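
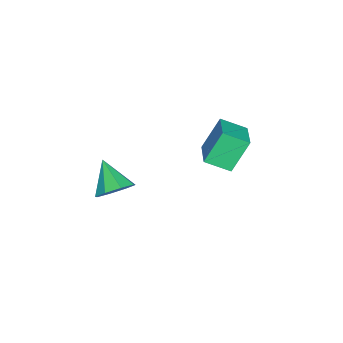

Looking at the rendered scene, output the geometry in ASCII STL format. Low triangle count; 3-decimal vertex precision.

solid 
facet normal 0.543 0.592 -0.595
outer loop
vertex 3.083 1.116 -1.859
vertex 2.717 0.677 -2.63
vertex 2.469 1.438 -2.099
endloop
endfacet
facet normal -0.194 0.321 0.927
outer loop
vertex 3.083 1.116 -1.859
vertex 2.469 1.438 -2.099
vertex 1.803 -0.317 -1.63
endloop
endfacet
facet normal 0.544 0.592 -0.595
outer loop
vertex 2.469 1.438 -2.099
vertex 2.717 0.677 -2.63
vertex 1.999 1.315 -2.651
endloop
endfacet
facet normal -0.735 0.421 0.532
outer loop
vertex 2.469 1.438 -2.099
vertex 1.999 1.315 -2.651
vertex 1.803 -0.317 -1.63
endloop
endfacet
facet normal 0.543 0.592 -0.595
outer loop
vertex 1.999 1.315 -2.651
vertex 2.717 0.677 -2.63
vertex 1.95 0.818 -3.19
endloop
endfacet
facet normal -0.994 0.112 -0.012
outer loop
vertex 1.999 1.315 -2.651
vertex 1.95 0.818 -3.19
vertex 1.803 -0.317 -1.63
endloop
endfacet
facet normal 0.543 0.592 -0.595
outer loop
vertex 1.95 0.818 -3.19
vertex 2.717 0.677 -2.63
vertex 2.35 0.239 -3.401
endloop
endfacet
facet normal -0.819 -0.425 -0.386
outer loop
vertex 1.95 0.818 -3.19
vertex 2.35 0.239 -3.401
vertex 1.803 -0.317 -1.63
endloop
endfacet
facet normal 0.544 0.592 -0.595
outer loop
vertex 2.35 0.239 -3.401
vertex 2.717 0.677 -2.63
vertex 2.965 -0.084 -3.16
endloop
endfacet
facet normal -0.314 -0.874 -0.371
outer loop
vertex 2.35 0.239 -3.401
vertex 2.965 -0.084 -3.16
vertex 1.803 -0.317 -1.63
endloop
endfacet
facet normal 0.543 0.592 -0.596
outer loop
vertex 2.965 -0.084 -3.16
vertex 2.717 0.677 -2.63
vertex 3.434 0.04 -2.609
endloop
endfacet
facet normal 0.228 -0.973 0.025
outer loop
vertex 2.965 -0.084 -3.16
vertex 3.434 0.04 -2.609
vertex 1.803 -0.317 -1.63
endloop
endfacet
facet normal 0.544 0.593 -0.594
outer loop
vertex 3.434 0.04 -2.609
vertex 2.717 0.677 -2.63
vertex 3.483 0.536 -2.069
endloop
endfacet
facet normal 0.486 -0.665 0.567
outer loop
vertex 3.434 0.04 -2.609
vertex 3.483 0.536 -2.069
vertex 1.803 -0.317 -1.63
endloop
endfacet
facet normal 0.545 0.591 -0.595
outer loop
vertex 3.483 0.536 -2.069
vertex 2.717 0.677 -2.63
vertex 3.083 1.116 -1.859
endloop
endfacet
facet normal 0.311 -0.127 0.942
outer loop
vertex 3.483 0.536 -2.069
vertex 3.083 1.116 -1.859
vertex 1.803 -0.317 -1.63
endloop
endfacet
facet normal -0.426 0.304 0.852
outer loop
vertex -3.607 3.112 -2.445
vertex -2.245 3.747 -1.99
vertex -3.964 4.311 -3.051
endloop
endfacet
facet normal -0.868 -0.404 -0.289
outer loop
vertex -3.155 3.733 -4.67
vertex -3.607 3.112 -2.445
vertex -3.964 4.311 -3.051
endloop
endfacet
facet normal -0.426 0.304 0.852
outer loop
vertex -3.964 4.311 -3.051
vertex -2.245 3.747 -1.99
vertex -2.602 4.946 -2.596
endloop
endfacet
facet normal -0.256 0.863 -0.436
outer loop
vertex -2.602 4.946 -2.596
vertex -3.155 3.733 -4.67
vertex -3.964 4.311 -3.051
endloop
endfacet
facet normal 0.256 -0.863 0.436
outer loop
vertex -3.607 3.112 -2.445
vertex -1.436 3.169 -3.609
vertex -2.245 3.747 -1.99
endloop
endfacet
facet normal -0.868 -0.404 -0.289
outer loop
vertex -2.798 2.534 -4.064
vertex -3.607 3.112 -2.445
vertex -3.155 3.733 -4.67
endloop
endfacet
facet normal 0.256 -0.863 0.436
outer loop
vertex -2.798 2.534 -4.064
vertex -1.436 3.169 -3.609
vertex -3.607 3.112 -2.445
endloop
endfacet
facet normal 0.868 0.404 0.289
outer loop
vertex -2.245 3.747 -1.99
vertex -1.436 3.169 -3.609
vertex -2.602 4.946 -2.596
endloop
endfacet
facet normal -0.256 0.863 -0.436
outer loop
vertex -1.793 4.368 -4.215
vertex -3.155 3.733 -4.67
vertex -2.602 4.946 -2.596
endloop
endfacet
facet normal 0.868 0.404 0.289
outer loop
vertex -2.602 4.946 -2.596
vertex -1.436 3.169 -3.609
vertex -1.793 4.368 -4.215
endloop
endfacet
facet normal 0.426 -0.304 -0.852
outer loop
vertex -1.793 4.368 -4.215
vertex -2.798 2.534 -4.064
vertex -3.155 3.733 -4.67
endloop
endfacet
facet normal 0.426 -0.304 -0.852
outer loop
vertex -1.436 3.169 -3.609
vertex -2.798 2.534 -4.064
vertex -1.793 4.368 -4.215
endloop
endfacet

endsolid


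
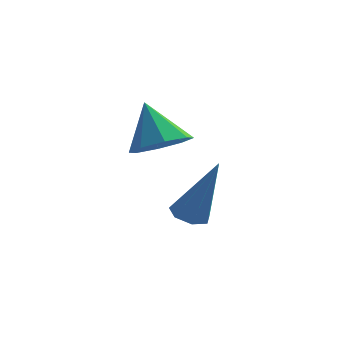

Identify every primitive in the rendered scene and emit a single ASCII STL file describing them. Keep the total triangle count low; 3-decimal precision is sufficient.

solid 
facet normal 0.416 -0.324 -0.850
outer loop
vertex 2.966 2.276 -0.424
vertex 2.333 1.888 -0.586
vertex 2.584 2.59 -0.731
endloop
endfacet
facet normal 0.358 0.838 0.412
outer loop
vertex 2.966 2.276 -0.424
vertex 2.584 2.59 -0.731
vertex 1.787 2.312 0.526
endloop
endfacet
facet normal 0.416 -0.324 -0.850
outer loop
vertex 2.584 2.59 -0.731
vertex 2.333 1.888 -0.586
vertex 2.055 2.493 -0.953
endloop
endfacet
facet normal -0.212 0.974 0.081
outer loop
vertex 2.584 2.59 -0.731
vertex 2.055 2.493 -0.953
vertex 1.787 2.312 0.526
endloop
endfacet
facet normal 0.416 -0.324 -0.850
outer loop
vertex 2.055 2.493 -0.953
vertex 2.333 1.888 -0.586
vertex 1.689 2.041 -0.96
endloop
endfacet
facet normal -0.775 0.629 -0.064
outer loop
vertex 2.055 2.493 -0.953
vertex 1.689 2.041 -0.96
vertex 1.787 2.312 0.526
endloop
endfacet
facet normal 0.416 -0.324 -0.850
outer loop
vertex 1.689 2.041 -0.96
vertex 2.333 1.888 -0.586
vertex 1.7 1.499 -0.748
endloop
endfacet
facet normal -0.998 0.005 0.065
outer loop
vertex 1.689 2.041 -0.96
vertex 1.7 1.499 -0.748
vertex 1.787 2.312 0.526
endloop
endfacet
facet normal 0.416 -0.324 -0.849
outer loop
vertex 1.7 1.499 -0.748
vertex 2.333 1.888 -0.586
vertex 2.082 1.185 -0.441
endloop
endfacet
facet normal -0.751 -0.532 0.391
outer loop
vertex 1.7 1.499 -0.748
vertex 2.082 1.185 -0.441
vertex 1.787 2.312 0.526
endloop
endfacet
facet normal 0.416 -0.324 -0.849
outer loop
vertex 2.082 1.185 -0.441
vertex 2.333 1.888 -0.586
vertex 2.611 1.283 -0.219
endloop
endfacet
facet normal -0.180 -0.667 0.723
outer loop
vertex 2.082 1.185 -0.441
vertex 2.611 1.283 -0.219
vertex 1.787 2.312 0.526
endloop
endfacet
facet normal 0.416 -0.324 -0.850
outer loop
vertex 2.611 1.283 -0.219
vertex 2.333 1.888 -0.586
vertex 2.977 1.735 -0.212
endloop
endfacet
facet normal 0.381 -0.322 0.867
outer loop
vertex 2.611 1.283 -0.219
vertex 2.977 1.735 -0.212
vertex 1.787 2.312 0.526
endloop
endfacet
facet normal 0.416 -0.324 -0.849
outer loop
vertex 2.977 1.735 -0.212
vertex 2.333 1.888 -0.586
vertex 2.966 2.276 -0.424
endloop
endfacet
facet normal 0.604 0.301 0.738
outer loop
vertex 2.977 1.735 -0.212
vertex 2.966 2.276 -0.424
vertex 1.787 2.312 0.526
endloop
endfacet
facet normal -0.380 0.047 -0.924
outer loop
vertex 3.179 2.64 -3.247
vertex 2.721 2.755 -3.053
vertex 3.096 3.072 -3.191
endloop
endfacet
facet normal 0.970 0.204 -0.133
outer loop
vertex 3.179 2.64 -3.247
vertex 3.096 3.072 -3.191
vertex 3.439 2.665 -1.307
endloop
endfacet
facet normal -0.380 0.047 -0.924
outer loop
vertex 3.096 3.072 -3.191
vertex 2.721 2.755 -3.053
vertex 2.731 3.264 -3.031
endloop
endfacet
facet normal 0.496 0.863 0.096
outer loop
vertex 3.096 3.072 -3.191
vertex 2.731 3.264 -3.031
vertex 3.439 2.665 -1.307
endloop
endfacet
facet normal -0.380 0.047 -0.924
outer loop
vertex 2.731 3.264 -3.031
vertex 2.721 2.755 -3.053
vertex 2.359 3.073 -2.888
endloop
endfacet
facet normal -0.283 0.864 0.417
outer loop
vertex 2.731 3.264 -3.031
vertex 2.359 3.073 -2.888
vertex 3.439 2.665 -1.307
endloop
endfacet
facet normal -0.379 0.047 -0.924
outer loop
vertex 2.359 3.073 -2.888
vertex 2.721 2.755 -3.053
vertex 2.259 2.643 -2.869
endloop
endfacet
facet normal -0.782 0.208 0.588
outer loop
vertex 2.359 3.073 -2.888
vertex 2.259 2.643 -2.869
vertex 3.439 2.665 -1.307
endloop
endfacet
facet normal -0.380 0.048 -0.924
outer loop
vertex 2.259 2.643 -2.869
vertex 2.721 2.755 -3.053
vertex 2.507 2.296 -2.989
endloop
endfacet
facet normal -0.626 -0.614 0.481
outer loop
vertex 2.259 2.643 -2.869
vertex 2.507 2.296 -2.989
vertex 3.439 2.665 -1.307
endloop
endfacet
facet normal -0.379 0.048 -0.924
outer loop
vertex 2.507 2.296 -2.989
vertex 2.721 2.755 -3.053
vertex 2.917 2.295 -3.157
endloop
endfacet
facet normal 0.070 -0.982 0.177
outer loop
vertex 2.507 2.296 -2.989
vertex 2.917 2.295 -3.157
vertex 3.439 2.665 -1.307
endloop
endfacet
facet normal -0.380 0.047 -0.924
outer loop
vertex 2.917 2.295 -3.157
vertex 2.721 2.755 -3.053
vertex 3.179 2.64 -3.247
endloop
endfacet
facet normal 0.780 -0.618 -0.097
outer loop
vertex 2.917 2.295 -3.157
vertex 3.179 2.64 -3.247
vertex 3.439 2.665 -1.307
endloop
endfacet

endsolid


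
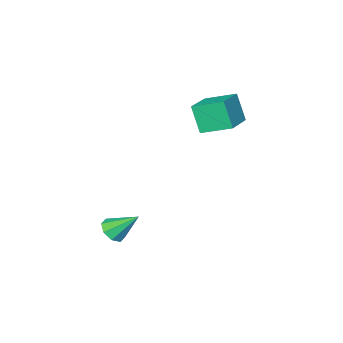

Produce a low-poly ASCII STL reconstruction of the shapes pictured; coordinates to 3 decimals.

solid 
facet normal -0.860 -0.464 -0.212
outer loop
vertex -2.416 0.725 2.012
vertex -3.263 2.036 2.576
vertex -2.399 1.377 0.519
endloop
endfacet
facet normal 0.510 -0.790 -0.339
outer loop
vertex -0.757 2.264 0.924
vertex -2.416 0.725 2.012
vertex -2.399 1.377 0.519
endloop
endfacet
facet normal -0.860 -0.465 -0.212
outer loop
vertex -2.399 1.377 0.519
vertex -3.263 2.036 2.576
vertex -3.247 2.689 1.082
endloop
endfacet
facet normal 0.010 0.400 -0.917
outer loop
vertex -3.247 2.689 1.082
vertex -0.757 2.264 0.924
vertex -2.399 1.377 0.519
endloop
endfacet
facet normal -0.010 -0.400 0.916
outer loop
vertex -2.416 0.725 2.012
vertex -1.621 2.923 2.981
vertex -3.263 2.036 2.576
endloop
endfacet
facet normal 0.510 -0.790 -0.340
outer loop
vertex -0.773 1.611 2.418
vertex -2.416 0.725 2.012
vertex -0.757 2.264 0.924
endloop
endfacet
facet normal -0.011 -0.400 0.916
outer loop
vertex -0.773 1.611 2.418
vertex -1.621 2.923 2.981
vertex -2.416 0.725 2.012
endloop
endfacet
facet normal -0.511 0.790 0.340
outer loop
vertex -3.263 2.036 2.576
vertex -1.621 2.923 2.981
vertex -3.247 2.689 1.082
endloop
endfacet
facet normal 0.010 0.401 -0.916
outer loop
vertex -1.604 3.575 1.488
vertex -0.757 2.264 0.924
vertex -3.247 2.689 1.082
endloop
endfacet
facet normal -0.510 0.790 0.339
outer loop
vertex -3.247 2.689 1.082
vertex -1.621 2.923 2.981
vertex -1.604 3.575 1.488
endloop
endfacet
facet normal 0.860 0.464 0.212
outer loop
vertex -1.604 3.575 1.488
vertex -0.773 1.611 2.418
vertex -0.757 2.264 0.924
endloop
endfacet
facet normal 0.860 0.464 0.213
outer loop
vertex -1.621 2.923 2.981
vertex -0.773 1.611 2.418
vertex -1.604 3.575 1.488
endloop
endfacet
facet normal 0.371 -0.626 -0.686
outer loop
vertex 4.325 1.913 -4.427
vertex 3.809 1.402 -4.24
vertex 3.844 1.965 -4.735
endloop
endfacet
facet normal 0.230 0.952 -0.199
outer loop
vertex 4.325 1.913 -4.427
vertex 3.844 1.965 -4.735
vertex 3.171 2.478 -3.06
endloop
endfacet
facet normal 0.370 -0.626 -0.686
outer loop
vertex 3.844 1.965 -4.735
vertex 3.809 1.402 -4.24
vertex 3.342 1.688 -4.753
endloop
endfacet
facet normal -0.428 0.802 -0.417
outer loop
vertex 3.844 1.965 -4.735
vertex 3.342 1.688 -4.753
vertex 3.171 2.478 -3.06
endloop
endfacet
facet normal 0.371 -0.626 -0.686
outer loop
vertex 3.342 1.688 -4.753
vertex 3.809 1.402 -4.24
vertex 3.113 1.243 -4.471
endloop
endfacet
facet normal -0.917 0.319 -0.241
outer loop
vertex 3.342 1.688 -4.753
vertex 3.113 1.243 -4.471
vertex 3.171 2.478 -3.06
endloop
endfacet
facet normal 0.371 -0.625 -0.687
outer loop
vertex 3.113 1.243 -4.471
vertex 3.809 1.402 -4.24
vertex 3.293 0.891 -4.054
endloop
endfacet
facet normal -0.950 -0.216 0.228
outer loop
vertex 3.113 1.243 -4.471
vertex 3.293 0.891 -4.054
vertex 3.171 2.478 -3.06
endloop
endfacet
facet normal 0.372 -0.625 -0.686
outer loop
vertex 3.293 0.891 -4.054
vertex 3.809 1.402 -4.24
vertex 3.774 0.839 -3.746
endloop
endfacet
facet normal -0.508 -0.485 0.712
outer loop
vertex 3.293 0.891 -4.054
vertex 3.774 0.839 -3.746
vertex 3.171 2.478 -3.06
endloop
endfacet
facet normal 0.371 -0.625 -0.686
outer loop
vertex 3.774 0.839 -3.746
vertex 3.809 1.402 -4.24
vertex 4.276 1.117 -3.728
endloop
endfacet
facet normal 0.151 -0.334 0.930
outer loop
vertex 3.774 0.839 -3.746
vertex 4.276 1.117 -3.728
vertex 3.171 2.478 -3.06
endloop
endfacet
facet normal 0.371 -0.626 -0.686
outer loop
vertex 4.276 1.117 -3.728
vertex 3.809 1.402 -4.24
vertex 4.505 1.562 -4.01
endloop
endfacet
facet normal 0.639 0.149 0.754
outer loop
vertex 4.276 1.117 -3.728
vertex 4.505 1.562 -4.01
vertex 3.171 2.478 -3.06
endloop
endfacet
facet normal 0.371 -0.626 -0.687
outer loop
vertex 4.505 1.562 -4.01
vertex 3.809 1.402 -4.24
vertex 4.325 1.913 -4.427
endloop
endfacet
facet normal 0.672 0.683 0.285
outer loop
vertex 4.505 1.562 -4.01
vertex 4.325 1.913 -4.427
vertex 3.171 2.478 -3.06
endloop
endfacet

endsolid


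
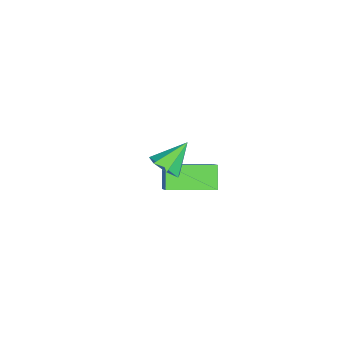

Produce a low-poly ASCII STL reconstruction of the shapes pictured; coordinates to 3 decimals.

solid 
facet normal -0.675 -0.324 -0.664
outer loop
vertex -0.486 -2.612 -0.981
vertex -1.069 -1.179 -1.087
vertex 0.073 -2.432 -1.637
endloop
endfacet
facet normal 0.376 -0.924 0.067
outer loop
vertex 0.849 -2.061 -0.873
vertex -0.486 -2.612 -0.981
vertex 0.073 -2.432 -1.637
endloop
endfacet
facet normal -0.674 -0.323 -0.664
outer loop
vertex 0.073 -2.432 -1.637
vertex -1.069 -1.179 -1.087
vertex -0.51 -1.0 -1.742
endloop
endfacet
facet normal 0.636 0.204 -0.745
outer loop
vertex -0.51 -1.0 -1.742
vertex 0.849 -2.061 -0.873
vertex 0.073 -2.432 -1.637
endloop
endfacet
facet normal -0.636 -0.204 0.745
outer loop
vertex -0.486 -2.612 -0.981
vertex -0.293 -0.808 -0.323
vertex -1.069 -1.179 -1.087
endloop
endfacet
facet normal 0.376 -0.924 0.068
outer loop
vertex 0.29 -2.24 -0.218
vertex -0.486 -2.612 -0.981
vertex 0.849 -2.061 -0.873
endloop
endfacet
facet normal -0.635 -0.204 0.745
outer loop
vertex 0.29 -2.24 -0.218
vertex -0.293 -0.808 -0.323
vertex -0.486 -2.612 -0.981
endloop
endfacet
facet normal -0.375 0.924 -0.068
outer loop
vertex -1.069 -1.179 -1.087
vertex -0.293 -0.808 -0.323
vertex -0.51 -1.0 -1.742
endloop
endfacet
facet normal 0.635 0.203 -0.745
outer loop
vertex 0.266 -0.628 -0.979
vertex 0.849 -2.061 -0.873
vertex -0.51 -1.0 -1.742
endloop
endfacet
facet normal -0.377 0.924 -0.067
outer loop
vertex -0.51 -1.0 -1.742
vertex -0.293 -0.808 -0.323
vertex 0.266 -0.628 -0.979
endloop
endfacet
facet normal 0.674 0.323 0.664
outer loop
vertex 0.266 -0.628 -0.979
vertex 0.29 -2.24 -0.218
vertex 0.849 -2.061 -0.873
endloop
endfacet
facet normal 0.675 0.323 0.664
outer loop
vertex -0.293 -0.808 -0.323
vertex 0.29 -2.24 -0.218
vertex 0.266 -0.628 -0.979
endloop
endfacet
facet normal 0.560 -0.450 -0.696
outer loop
vertex 3.352 -1.572 2.761
vertex 3.044 -1.356 2.374
vertex 3.49 -1.154 2.602
endloop
endfacet
facet normal 0.468 0.175 0.866
outer loop
vertex 3.352 -1.572 2.761
vertex 3.49 -1.154 2.602
vertex 2.456 -0.884 3.106
endloop
endfacet
facet normal 0.559 -0.448 -0.698
outer loop
vertex 3.49 -1.154 2.602
vertex 3.044 -1.356 2.374
vertex 3.292 -0.887 2.272
endloop
endfacet
facet normal 0.412 0.813 0.411
outer loop
vertex 3.49 -1.154 2.602
vertex 3.292 -0.887 2.272
vertex 2.456 -0.884 3.106
endloop
endfacet
facet normal 0.560 -0.448 -0.697
outer loop
vertex 3.292 -0.887 2.272
vertex 3.044 -1.356 2.374
vertex 2.907 -0.973 2.018
endloop
endfacet
facet normal -0.131 0.982 -0.135
outer loop
vertex 3.292 -0.887 2.272
vertex 2.907 -0.973 2.018
vertex 2.456 -0.884 3.106
endloop
endfacet
facet normal 0.558 -0.449 -0.698
outer loop
vertex 2.907 -0.973 2.018
vertex 3.044 -1.356 2.374
vertex 2.625 -1.347 2.033
endloop
endfacet
facet normal -0.753 0.553 -0.357
outer loop
vertex 2.907 -0.973 2.018
vertex 2.625 -1.347 2.033
vertex 2.456 -0.884 3.106
endloop
endfacet
facet normal 0.558 -0.448 -0.698
outer loop
vertex 2.625 -1.347 2.033
vertex 3.044 -1.356 2.374
vertex 2.659 -1.728 2.305
endloop
endfacet
facet normal -0.984 -0.152 -0.090
outer loop
vertex 2.625 -1.347 2.033
vertex 2.659 -1.728 2.305
vertex 2.456 -0.884 3.106
endloop
endfacet
facet normal 0.559 -0.450 -0.696
outer loop
vertex 2.659 -1.728 2.305
vertex 3.044 -1.356 2.374
vertex 2.982 -1.828 2.629
endloop
endfacet
facet normal -0.652 -0.598 0.465
outer loop
vertex 2.659 -1.728 2.305
vertex 2.982 -1.828 2.629
vertex 2.456 -0.884 3.106
endloop
endfacet
facet normal 0.560 -0.450 -0.696
outer loop
vertex 2.982 -1.828 2.629
vertex 3.044 -1.356 2.374
vertex 3.352 -1.572 2.761
endloop
endfacet
facet normal -0.005 -0.453 0.891
outer loop
vertex 2.982 -1.828 2.629
vertex 3.352 -1.572 2.761
vertex 2.456 -0.884 3.106
endloop
endfacet

endsolid


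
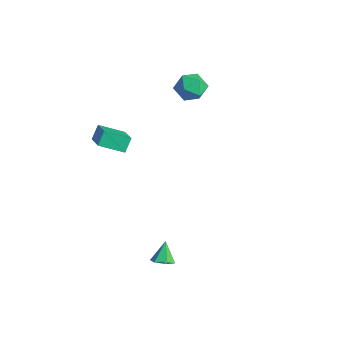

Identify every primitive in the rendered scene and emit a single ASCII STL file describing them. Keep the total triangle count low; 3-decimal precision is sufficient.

solid 
facet normal -0.862 0.236 -0.449
outer loop
vertex -3.783 -3.896 1.786
vertex -3.144 -2.704 1.185
vertex -3.536 -4.402 1.046
endloop
endfacet
facet normal -0.432 -0.805 0.406
outer loop
vertex -2.096 -4.796 1.795
vertex -3.783 -3.896 1.786
vertex -3.536 -4.402 1.046
endloop
endfacet
facet normal -0.862 0.236 -0.449
outer loop
vertex -3.536 -4.402 1.046
vertex -3.144 -2.704 1.185
vertex -2.897 -3.21 0.445
endloop
endfacet
facet normal 0.265 -0.544 -0.796
outer loop
vertex -2.897 -3.21 0.445
vertex -2.096 -4.796 1.795
vertex -3.536 -4.402 1.046
endloop
endfacet
facet normal -0.265 0.544 0.796
outer loop
vertex -3.783 -3.896 1.786
vertex -1.704 -3.098 1.934
vertex -3.144 -2.704 1.185
endloop
endfacet
facet normal -0.432 -0.805 0.406
outer loop
vertex -2.343 -4.29 2.535
vertex -3.783 -3.896 1.786
vertex -2.096 -4.796 1.795
endloop
endfacet
facet normal -0.265 0.544 0.796
outer loop
vertex -2.343 -4.29 2.535
vertex -1.704 -3.098 1.934
vertex -3.783 -3.896 1.786
endloop
endfacet
facet normal 0.432 0.805 -0.406
outer loop
vertex -3.144 -2.704 1.185
vertex -1.704 -3.098 1.934
vertex -2.897 -3.21 0.445
endloop
endfacet
facet normal 0.265 -0.544 -0.796
outer loop
vertex -1.457 -3.604 1.194
vertex -2.096 -4.796 1.795
vertex -2.897 -3.21 0.445
endloop
endfacet
facet normal 0.432 0.805 -0.406
outer loop
vertex -2.897 -3.21 0.445
vertex -1.704 -3.098 1.934
vertex -1.457 -3.604 1.194
endloop
endfacet
facet normal 0.862 -0.236 0.449
outer loop
vertex -1.457 -3.604 1.194
vertex -2.343 -4.29 2.535
vertex -2.096 -4.796 1.795
endloop
endfacet
facet normal 0.862 -0.236 0.449
outer loop
vertex -1.704 -3.098 1.934
vertex -2.343 -4.29 2.535
vertex -1.457 -3.604 1.194
endloop
endfacet
facet normal 0.426 -0.392 -0.815
outer loop
vertex 3.525 -3.584 -3.748
vertex 3.11 -4.058 -3.737
vertex 2.98 -3.532 -4.058
endloop
endfacet
facet normal 0.063 0.996 0.057
outer loop
vertex 3.525 -3.584 -3.748
vertex 2.98 -3.532 -4.058
vertex 2.59 -3.582 -2.743
endloop
endfacet
facet normal 0.428 -0.392 -0.815
outer loop
vertex 2.98 -3.532 -4.058
vertex 3.11 -4.058 -3.737
vertex 2.565 -4.006 -4.048
endloop
endfacet
facet normal -0.740 0.644 -0.195
outer loop
vertex 2.98 -3.532 -4.058
vertex 2.565 -4.006 -4.048
vertex 2.59 -3.582 -2.743
endloop
endfacet
facet normal 0.428 -0.391 -0.815
outer loop
vertex 2.565 -4.006 -4.048
vertex 3.11 -4.058 -3.737
vertex 2.696 -4.532 -3.727
endloop
endfacet
facet normal -0.978 -0.194 0.082
outer loop
vertex 2.565 -4.006 -4.048
vertex 2.696 -4.532 -3.727
vertex 2.59 -3.582 -2.743
endloop
endfacet
facet normal 0.426 -0.390 -0.816
outer loop
vertex 2.696 -4.532 -3.727
vertex 3.11 -4.058 -3.737
vertex 3.241 -4.585 -3.417
endloop
endfacet
facet normal -0.412 -0.677 0.609
outer loop
vertex 2.696 -4.532 -3.727
vertex 3.241 -4.585 -3.417
vertex 2.59 -3.582 -2.743
endloop
endfacet
facet normal 0.426 -0.390 -0.817
outer loop
vertex 3.241 -4.585 -3.417
vertex 3.11 -4.058 -3.737
vertex 3.656 -4.111 -3.427
endloop
endfacet
facet normal 0.391 -0.325 0.861
outer loop
vertex 3.241 -4.585 -3.417
vertex 3.656 -4.111 -3.427
vertex 2.59 -3.582 -2.743
endloop
endfacet
facet normal 0.425 -0.391 -0.816
outer loop
vertex 3.656 -4.111 -3.427
vertex 3.11 -4.058 -3.737
vertex 3.525 -3.584 -3.748
endloop
endfacet
facet normal 0.629 0.512 0.584
outer loop
vertex 3.656 -4.111 -3.427
vertex 3.525 -3.584 -3.748
vertex 2.59 -3.582 -2.743
endloop
endfacet
facet normal -0.214 0.975 0.058
outer loop
vertex -4.413 2.362 1.989
vertex -4.353 2.317 2.964
vertex -3.558 2.523 2.435
endloop
endfacet
facet normal 0.131 0.826 -0.549
outer loop
vertex -4.413 2.362 1.989
vertex -3.558 2.523 2.435
vertex -3.59 1.986 1.619
endloop
endfacet
facet normal -0.252 0.340 -0.906
outer loop
vertex -4.413 2.362 1.989
vertex -3.59 1.986 1.619
vertex -4.406 1.447 1.644
endloop
endfacet
facet normal -0.833 0.189 -0.519
outer loop
vertex -4.413 2.362 1.989
vertex -4.406 1.447 1.644
vertex -4.878 1.652 2.476
endloop
endfacet
facet normal -0.809 0.583 0.077
outer loop
vertex -4.413 2.362 1.989
vertex -4.878 1.652 2.476
vertex -4.353 2.317 2.964
endloop
endfacet
facet normal 0.758 0.531 -0.379
outer loop
vertex -3.59 1.986 1.619
vertex -3.558 2.523 2.435
vertex -3.022 1.708 2.364
endloop
endfacet
facet normal 0.201 0.773 0.602
outer loop
vertex -3.558 2.523 2.435
vertex -4.353 2.317 2.964
vertex -3.494 1.913 3.196
endloop
endfacet
facet normal -0.762 0.138 0.632
outer loop
vertex -4.353 2.317 2.964
vertex -4.878 1.652 2.476
vertex -4.31 1.374 3.221
endloop
endfacet
facet normal -0.801 -0.498 -0.332
outer loop
vertex -4.878 1.652 2.476
vertex -4.406 1.447 1.644
vertex -4.342 0.837 2.405
endloop
endfacet
facet normal 0.139 -0.255 -0.957
outer loop
vertex -4.406 1.447 1.644
vertex -3.59 1.986 1.619
vertex -3.547 1.043 1.876
endloop
endfacet
facet normal 0.833 -0.189 0.519
outer loop
vertex -3.487 0.998 2.851
vertex -3.022 1.708 2.364
vertex -3.494 1.913 3.196
endloop
endfacet
facet normal 0.252 -0.340 0.906
outer loop
vertex -3.487 0.998 2.851
vertex -3.494 1.913 3.196
vertex -4.31 1.374 3.221
endloop
endfacet
facet normal -0.131 -0.826 0.549
outer loop
vertex -3.487 0.998 2.851
vertex -4.31 1.374 3.221
vertex -4.342 0.837 2.405
endloop
endfacet
facet normal 0.214 -0.975 -0.058
outer loop
vertex -3.487 0.998 2.851
vertex -4.342 0.837 2.405
vertex -3.547 1.043 1.876
endloop
endfacet
facet normal 0.809 -0.583 -0.077
outer loop
vertex -3.487 0.998 2.851
vertex -3.547 1.043 1.876
vertex -3.022 1.708 2.364
endloop
endfacet
facet normal 0.801 0.498 0.332
outer loop
vertex -3.494 1.913 3.196
vertex -3.022 1.708 2.364
vertex -3.558 2.523 2.435
endloop
endfacet
facet normal -0.139 0.255 0.957
outer loop
vertex -4.31 1.374 3.221
vertex -3.494 1.913 3.196
vertex -4.353 2.317 2.964
endloop
endfacet
facet normal -0.758 -0.531 0.379
outer loop
vertex -4.342 0.837 2.405
vertex -4.31 1.374 3.221
vertex -4.878 1.652 2.476
endloop
endfacet
facet normal -0.201 -0.773 -0.602
outer loop
vertex -3.547 1.043 1.876
vertex -4.342 0.837 2.405
vertex -4.406 1.447 1.644
endloop
endfacet
facet normal 0.762 -0.138 -0.632
outer loop
vertex -3.022 1.708 2.364
vertex -3.547 1.043 1.876
vertex -3.59 1.986 1.619
endloop
endfacet

endsolid


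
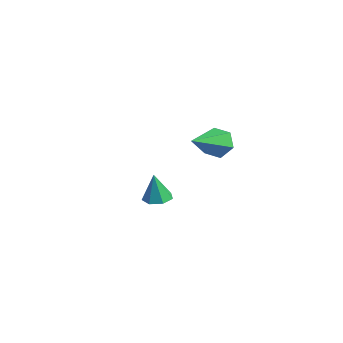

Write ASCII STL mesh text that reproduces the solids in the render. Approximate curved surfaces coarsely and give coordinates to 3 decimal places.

solid 
facet normal 0.081 0.084 -0.993
outer loop
vertex -3.371 3.931 -3.168
vertex -3.931 3.502 -3.25
vertex -3.92 4.21 -3.189
endloop
endfacet
facet normal 0.377 0.780 0.499
outer loop
vertex -3.371 3.931 -3.168
vertex -3.92 4.21 -3.189
vertex -4.049 3.378 -1.79
endloop
endfacet
facet normal 0.081 0.084 -0.993
outer loop
vertex -3.92 4.21 -3.189
vertex -3.931 3.502 -3.25
vertex -4.477 3.955 -3.256
endloop
endfacet
facet normal -0.417 0.797 0.436
outer loop
vertex -3.92 4.21 -3.189
vertex -4.477 3.955 -3.256
vertex -4.049 3.378 -1.79
endloop
endfacet
facet normal 0.080 0.084 -0.993
outer loop
vertex -4.477 3.955 -3.256
vertex -3.931 3.502 -3.25
vertex -4.623 3.36 -3.318
endloop
endfacet
facet normal -0.920 0.190 0.343
outer loop
vertex -4.477 3.955 -3.256
vertex -4.623 3.36 -3.318
vertex -4.049 3.378 -1.79
endloop
endfacet
facet normal 0.080 0.084 -0.993
outer loop
vertex -4.623 3.36 -3.318
vertex -3.931 3.502 -3.25
vertex -4.247 2.872 -3.329
endloop
endfacet
facet normal -0.755 -0.588 0.290
outer loop
vertex -4.623 3.36 -3.318
vertex -4.247 2.872 -3.329
vertex -4.049 3.378 -1.79
endloop
endfacet
facet normal 0.080 0.085 -0.993
outer loop
vertex -4.247 2.872 -3.329
vertex -3.931 3.502 -3.25
vertex -3.633 2.858 -3.281
endloop
endfacet
facet normal -0.046 -0.947 0.317
outer loop
vertex -4.247 2.872 -3.329
vertex -3.633 2.858 -3.281
vertex -4.049 3.378 -1.79
endloop
endfacet
facet normal 0.080 0.085 -0.993
outer loop
vertex -3.633 2.858 -3.281
vertex -3.931 3.502 -3.25
vertex -3.243 3.33 -3.209
endloop
endfacet
facet normal 0.674 -0.619 0.404
outer loop
vertex -3.633 2.858 -3.281
vertex -3.243 3.33 -3.209
vertex -4.049 3.378 -1.79
endloop
endfacet
facet normal 0.080 0.085 -0.993
outer loop
vertex -3.243 3.33 -3.209
vertex -3.931 3.502 -3.25
vertex -3.371 3.931 -3.168
endloop
endfacet
facet normal 0.862 0.150 0.484
outer loop
vertex -3.243 3.33 -3.209
vertex -3.371 3.931 -3.168
vertex -4.049 3.378 -1.79
endloop
endfacet
facet normal -0.326 0.822 -0.468
outer loop
vertex 1.326 3.601 3.334
vertex 1.055 3.156 2.741
vertex 0.588 3.321 3.356
endloop
endfacet
facet normal -0.039 0.179 0.983
outer loop
vertex 1.326 3.601 3.334
vertex 0.588 3.321 3.356
vertex 1.765 1.364 3.759
endloop
endfacet
facet normal -0.326 0.822 -0.468
outer loop
vertex 0.588 3.321 3.356
vertex 1.055 3.156 2.741
vertex 0.317 2.876 2.763
endloop
endfacet
facet normal -0.743 -0.326 0.584
outer loop
vertex 0.588 3.321 3.356
vertex 0.317 2.876 2.763
vertex 1.765 1.364 3.759
endloop
endfacet
facet normal -0.326 0.822 -0.467
outer loop
vertex 0.317 2.876 2.763
vertex 1.055 3.156 2.741
vertex 0.783 2.711 2.147
endloop
endfacet
facet normal -0.607 -0.751 -0.258
outer loop
vertex 0.317 2.876 2.763
vertex 0.783 2.711 2.147
vertex 1.765 1.364 3.759
endloop
endfacet
facet normal -0.325 0.822 -0.467
outer loop
vertex 0.783 2.711 2.147
vertex 1.055 3.156 2.741
vertex 1.522 2.991 2.125
endloop
endfacet
facet normal 0.233 -0.671 -0.703
outer loop
vertex 0.783 2.711 2.147
vertex 1.522 2.991 2.125
vertex 1.765 1.364 3.759
endloop
endfacet
facet normal -0.326 0.822 -0.467
outer loop
vertex 1.522 2.991 2.125
vertex 1.055 3.156 2.741
vertex 1.793 3.436 2.719
endloop
endfacet
facet normal 0.938 -0.165 -0.304
outer loop
vertex 1.522 2.991 2.125
vertex 1.793 3.436 2.719
vertex 1.765 1.364 3.759
endloop
endfacet
facet normal -0.326 0.822 -0.468
outer loop
vertex 1.793 3.436 2.719
vertex 1.055 3.156 2.741
vertex 1.326 3.601 3.334
endloop
endfacet
facet normal 0.801 0.260 0.539
outer loop
vertex 1.793 3.436 2.719
vertex 1.326 3.601 3.334
vertex 1.765 1.364 3.759
endloop
endfacet

endsolid


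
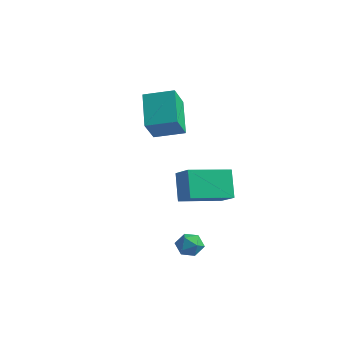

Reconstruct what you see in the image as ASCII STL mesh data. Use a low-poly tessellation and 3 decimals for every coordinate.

solid 
facet normal -0.418 0.394 0.819
outer loop
vertex 0.278 -0.078 1.063
vertex 1.242 1.747 0.676
vertex -0.734 0.308 0.361
endloop
endfacet
facet normal -0.459 -0.869 0.184
outer loop
vertex -0.082 -0.307 -0.916
vertex 0.278 -0.078 1.063
vertex -0.734 0.308 0.361
endloop
endfacet
facet normal -0.418 0.394 0.818
outer loop
vertex -0.734 0.308 0.361
vertex 1.242 1.747 0.676
vertex 0.231 2.133 -0.026
endloop
endfacet
facet normal -0.784 0.299 -0.544
outer loop
vertex 0.231 2.133 -0.026
vertex -0.082 -0.307 -0.916
vertex -0.734 0.308 0.361
endloop
endfacet
facet normal 0.784 -0.299 0.544
outer loop
vertex 0.278 -0.078 1.063
vertex 1.894 1.132 -0.601
vertex 1.242 1.747 0.676
endloop
endfacet
facet normal -0.460 -0.869 0.184
outer loop
vertex 0.929 -0.693 -0.214
vertex 0.278 -0.078 1.063
vertex -0.082 -0.307 -0.916
endloop
endfacet
facet normal 0.784 -0.299 0.544
outer loop
vertex 0.929 -0.693 -0.214
vertex 1.894 1.132 -0.601
vertex 0.278 -0.078 1.063
endloop
endfacet
facet normal 0.459 0.869 -0.184
outer loop
vertex 1.242 1.747 0.676
vertex 1.894 1.132 -0.601
vertex 0.231 2.133 -0.026
endloop
endfacet
facet normal -0.784 0.299 -0.544
outer loop
vertex 0.882 1.518 -1.303
vertex -0.082 -0.307 -0.916
vertex 0.231 2.133 -0.026
endloop
endfacet
facet normal 0.459 0.869 -0.184
outer loop
vertex 0.231 2.133 -0.026
vertex 1.894 1.132 -0.601
vertex 0.882 1.518 -1.303
endloop
endfacet
facet normal 0.418 -0.394 -0.819
outer loop
vertex 0.882 1.518 -1.303
vertex 0.929 -0.693 -0.214
vertex -0.082 -0.307 -0.916
endloop
endfacet
facet normal 0.417 -0.394 -0.819
outer loop
vertex 1.894 1.132 -0.601
vertex 0.929 -0.693 -0.214
vertex 0.882 1.518 -1.303
endloop
endfacet
facet normal -0.812 -0.536 -0.230
outer loop
vertex -2.704 0.522 2.615
vertex -3.8 1.656 3.844
vertex -3.011 1.486 1.453
endloop
endfacet
facet normal 0.548 -0.567 -0.615
outer loop
vertex -1.8 2.284 1.796
vertex -2.704 0.522 2.615
vertex -3.011 1.486 1.453
endloop
endfacet
facet normal -0.812 -0.536 -0.230
outer loop
vertex -3.011 1.486 1.453
vertex -3.8 1.656 3.844
vertex -4.107 2.62 2.683
endloop
endfacet
facet normal -0.199 0.626 -0.754
outer loop
vertex -4.107 2.62 2.683
vertex -1.8 2.284 1.796
vertex -3.011 1.486 1.453
endloop
endfacet
facet normal 0.199 -0.626 0.754
outer loop
vertex -2.704 0.522 2.615
vertex -2.589 2.454 4.187
vertex -3.8 1.656 3.844
endloop
endfacet
facet normal 0.547 -0.567 -0.616
outer loop
vertex -1.493 1.32 2.957
vertex -2.704 0.522 2.615
vertex -1.8 2.284 1.796
endloop
endfacet
facet normal 0.199 -0.626 0.754
outer loop
vertex -1.493 1.32 2.957
vertex -2.589 2.454 4.187
vertex -2.704 0.522 2.615
endloop
endfacet
facet normal -0.548 0.567 0.615
outer loop
vertex -3.8 1.656 3.844
vertex -2.589 2.454 4.187
vertex -4.107 2.62 2.683
endloop
endfacet
facet normal -0.199 0.625 -0.755
outer loop
vertex -2.896 3.418 3.025
vertex -1.8 2.284 1.796
vertex -4.107 2.62 2.683
endloop
endfacet
facet normal -0.548 0.567 0.615
outer loop
vertex -4.107 2.62 2.683
vertex -2.589 2.454 4.187
vertex -2.896 3.418 3.025
endloop
endfacet
facet normal 0.812 0.536 0.230
outer loop
vertex -2.896 3.418 3.025
vertex -1.493 1.32 2.957
vertex -1.8 2.284 1.796
endloop
endfacet
facet normal 0.812 0.536 0.230
outer loop
vertex -2.589 2.454 4.187
vertex -1.493 1.32 2.957
vertex -2.896 3.418 3.025
endloop
endfacet
facet normal -0.179 0.138 0.974
outer loop
vertex 0.995 -1.158 -2.202
vertex 1.419 -1.673 -2.051
vertex 1.66 -1.035 -2.097
endloop
endfacet
facet normal -0.236 0.752 0.616
outer loop
vertex 0.995 -1.158 -2.202
vertex 1.66 -1.035 -2.097
vertex 1.33 -0.721 -2.607
endloop
endfacet
facet normal -0.735 0.668 0.113
outer loop
vertex 0.995 -1.158 -2.202
vertex 1.33 -0.721 -2.607
vertex 0.885 -1.165 -2.876
endloop
endfacet
facet normal -0.987 0.002 0.161
outer loop
vertex 0.995 -1.158 -2.202
vertex 0.885 -1.165 -2.876
vertex 0.94 -1.753 -2.533
endloop
endfacet
facet normal -0.643 -0.326 0.693
outer loop
vertex 0.995 -1.158 -2.202
vertex 0.94 -1.753 -2.533
vertex 1.419 -1.673 -2.051
endloop
endfacet
facet normal 0.388 0.876 0.288
outer loop
vertex 1.33 -0.721 -2.607
vertex 1.66 -1.035 -2.097
vertex 1.96 -0.967 -2.707
endloop
endfacet
facet normal 0.480 -0.119 0.869
outer loop
vertex 1.66 -1.035 -2.097
vertex 1.419 -1.673 -2.051
vertex 2.015 -1.555 -2.364
endloop
endfacet
facet normal -0.273 -0.868 0.415
outer loop
vertex 1.419 -1.673 -2.051
vertex 0.94 -1.753 -2.533
vertex 1.57 -1.999 -2.633
endloop
endfacet
facet normal -0.829 -0.337 -0.445
outer loop
vertex 0.94 -1.753 -2.533
vertex 0.885 -1.165 -2.876
vertex 1.24 -1.685 -3.143
endloop
endfacet
facet normal -0.422 0.740 -0.524
outer loop
vertex 0.885 -1.165 -2.876
vertex 1.33 -0.721 -2.607
vertex 1.481 -1.047 -3.189
endloop
endfacet
facet normal 0.987 -0.002 -0.161
outer loop
vertex 1.905 -1.562 -3.038
vertex 1.96 -0.967 -2.707
vertex 2.015 -1.555 -2.364
endloop
endfacet
facet normal 0.735 -0.668 -0.113
outer loop
vertex 1.905 -1.562 -3.038
vertex 2.015 -1.555 -2.364
vertex 1.57 -1.999 -2.633
endloop
endfacet
facet normal 0.236 -0.752 -0.616
outer loop
vertex 1.905 -1.562 -3.038
vertex 1.57 -1.999 -2.633
vertex 1.24 -1.685 -3.143
endloop
endfacet
facet normal 0.179 -0.138 -0.974
outer loop
vertex 1.905 -1.562 -3.038
vertex 1.24 -1.685 -3.143
vertex 1.481 -1.047 -3.189
endloop
endfacet
facet normal 0.643 0.326 -0.693
outer loop
vertex 1.905 -1.562 -3.038
vertex 1.481 -1.047 -3.189
vertex 1.96 -0.967 -2.707
endloop
endfacet
facet normal 0.829 0.337 0.445
outer loop
vertex 2.015 -1.555 -2.364
vertex 1.96 -0.967 -2.707
vertex 1.66 -1.035 -2.097
endloop
endfacet
facet normal 0.422 -0.740 0.524
outer loop
vertex 1.57 -1.999 -2.633
vertex 2.015 -1.555 -2.364
vertex 1.419 -1.673 -2.051
endloop
endfacet
facet normal -0.388 -0.876 -0.288
outer loop
vertex 1.24 -1.685 -3.143
vertex 1.57 -1.999 -2.633
vertex 0.94 -1.753 -2.533
endloop
endfacet
facet normal -0.480 0.119 -0.869
outer loop
vertex 1.481 -1.047 -3.189
vertex 1.24 -1.685 -3.143
vertex 0.885 -1.165 -2.876
endloop
endfacet
facet normal 0.273 0.868 -0.415
outer loop
vertex 1.96 -0.967 -2.707
vertex 1.481 -1.047 -3.189
vertex 1.33 -0.721 -2.607
endloop
endfacet

endsolid


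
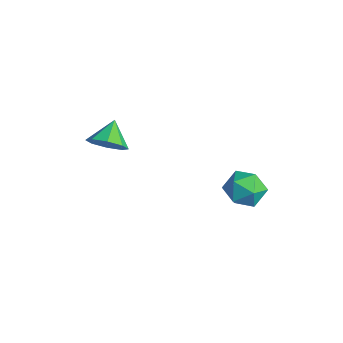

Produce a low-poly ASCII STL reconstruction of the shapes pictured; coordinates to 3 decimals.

solid 
facet normal -0.914 0.396 0.089
outer loop
vertex 2.905 2.182 -2.531
vertex 2.974 2.095 -1.432
vertex 3.323 3.013 -1.936
endloop
endfacet
facet normal -0.584 0.646 -0.492
outer loop
vertex 2.905 2.182 -2.531
vertex 3.323 3.013 -1.936
vertex 3.801 2.721 -2.886
endloop
endfacet
facet normal -0.413 0.090 -0.906
outer loop
vertex 2.905 2.182 -2.531
vertex 3.801 2.721 -2.886
vertex 3.748 1.621 -2.971
endloop
endfacet
facet normal -0.639 -0.505 -0.580
outer loop
vertex 2.905 2.182 -2.531
vertex 3.748 1.621 -2.971
vertex 3.237 1.234 -2.072
endloop
endfacet
facet normal -0.948 -0.315 0.035
outer loop
vertex 2.905 2.182 -2.531
vertex 3.237 1.234 -2.072
vertex 2.974 2.095 -1.432
endloop
endfacet
facet normal 0.022 0.959 -0.283
outer loop
vertex 3.801 2.721 -2.886
vertex 3.323 3.013 -1.936
vertex 4.423 2.966 -2.008
endloop
endfacet
facet normal -0.512 0.555 0.656
outer loop
vertex 3.323 3.013 -1.936
vertex 2.974 2.095 -1.432
vertex 3.912 2.579 -1.109
endloop
endfacet
facet normal -0.568 -0.596 0.568
outer loop
vertex 2.974 2.095 -1.432
vertex 3.237 1.234 -2.072
vertex 3.859 1.479 -1.194
endloop
endfacet
facet normal -0.066 -0.902 -0.426
outer loop
vertex 3.237 1.234 -2.072
vertex 3.748 1.621 -2.971
vertex 4.337 1.187 -2.144
endloop
endfacet
facet normal 0.298 0.059 -0.953
outer loop
vertex 3.748 1.621 -2.971
vertex 3.801 2.721 -2.886
vertex 4.686 2.105 -2.648
endloop
endfacet
facet normal 0.639 0.505 0.580
outer loop
vertex 4.755 2.018 -1.549
vertex 4.423 2.966 -2.008
vertex 3.912 2.579 -1.109
endloop
endfacet
facet normal 0.413 -0.090 0.906
outer loop
vertex 4.755 2.018 -1.549
vertex 3.912 2.579 -1.109
vertex 3.859 1.479 -1.194
endloop
endfacet
facet normal 0.584 -0.646 0.492
outer loop
vertex 4.755 2.018 -1.549
vertex 3.859 1.479 -1.194
vertex 4.337 1.187 -2.144
endloop
endfacet
facet normal 0.914 -0.396 -0.089
outer loop
vertex 4.755 2.018 -1.549
vertex 4.337 1.187 -2.144
vertex 4.686 2.105 -2.648
endloop
endfacet
facet normal 0.948 0.315 -0.035
outer loop
vertex 4.755 2.018 -1.549
vertex 4.686 2.105 -2.648
vertex 4.423 2.966 -2.008
endloop
endfacet
facet normal 0.066 0.902 0.426
outer loop
vertex 3.912 2.579 -1.109
vertex 4.423 2.966 -2.008
vertex 3.323 3.013 -1.936
endloop
endfacet
facet normal -0.298 -0.059 0.953
outer loop
vertex 3.859 1.479 -1.194
vertex 3.912 2.579 -1.109
vertex 2.974 2.095 -1.432
endloop
endfacet
facet normal -0.022 -0.959 0.283
outer loop
vertex 4.337 1.187 -2.144
vertex 3.859 1.479 -1.194
vertex 3.237 1.234 -2.072
endloop
endfacet
facet normal 0.512 -0.555 -0.656
outer loop
vertex 4.686 2.105 -2.648
vertex 4.337 1.187 -2.144
vertex 3.748 1.621 -2.971
endloop
endfacet
facet normal 0.568 0.596 -0.568
outer loop
vertex 4.423 2.966 -2.008
vertex 4.686 2.105 -2.648
vertex 3.801 2.721 -2.886
endloop
endfacet
facet normal 0.573 -0.576 -0.583
outer loop
vertex -1.285 -1.551 -1.499
vertex -2.144 -1.947 -1.953
vertex -1.515 -1.128 -2.143
endloop
endfacet
facet normal 0.319 0.840 0.438
outer loop
vertex -1.285 -1.551 -1.499
vertex -1.515 -1.128 -2.143
vertex -2.976 -1.113 -1.107
endloop
endfacet
facet normal 0.573 -0.575 -0.584
outer loop
vertex -1.515 -1.128 -2.143
vertex -2.144 -1.947 -1.953
vertex -2.115 -1.185 -2.675
endloop
endfacet
facet normal -0.036 0.997 -0.066
outer loop
vertex -1.515 -1.128 -2.143
vertex -2.115 -1.185 -2.675
vertex -2.976 -1.113 -1.107
endloop
endfacet
facet normal 0.574 -0.575 -0.584
outer loop
vertex -2.115 -1.185 -2.675
vertex -2.144 -1.947 -1.953
vertex -2.731 -1.689 -2.784
endloop
endfacet
facet normal -0.558 0.756 -0.341
outer loop
vertex -2.115 -1.185 -2.675
vertex -2.731 -1.689 -2.784
vertex -2.976 -1.113 -1.107
endloop
endfacet
facet normal 0.573 -0.576 -0.583
outer loop
vertex -2.731 -1.689 -2.784
vertex -2.144 -1.947 -1.953
vertex -3.004 -2.343 -2.407
endloop
endfacet
facet normal -0.938 0.261 -0.227
outer loop
vertex -2.731 -1.689 -2.784
vertex -3.004 -2.343 -2.407
vertex -2.976 -1.113 -1.107
endloop
endfacet
facet normal 0.573 -0.575 -0.584
outer loop
vertex -3.004 -2.343 -2.407
vertex -2.144 -1.947 -1.953
vertex -2.773 -2.766 -1.764
endloop
endfacet
facet normal -0.956 -0.201 0.211
outer loop
vertex -3.004 -2.343 -2.407
vertex -2.773 -2.766 -1.764
vertex -2.976 -1.113 -1.107
endloop
endfacet
facet normal 0.574 -0.575 -0.583
outer loop
vertex -2.773 -2.766 -1.764
vertex -2.144 -1.947 -1.953
vertex -2.174 -2.709 -1.231
endloop
endfacet
facet normal -0.602 -0.358 0.714
outer loop
vertex -2.773 -2.766 -1.764
vertex -2.174 -2.709 -1.231
vertex -2.976 -1.113 -1.107
endloop
endfacet
facet normal 0.573 -0.575 -0.583
outer loop
vertex -2.174 -2.709 -1.231
vertex -2.144 -1.947 -1.953
vertex -1.557 -2.205 -1.122
endloop
endfacet
facet normal -0.079 -0.117 0.990
outer loop
vertex -2.174 -2.709 -1.231
vertex -1.557 -2.205 -1.122
vertex -2.976 -1.113 -1.107
endloop
endfacet
facet normal 0.573 -0.575 -0.584
outer loop
vertex -1.557 -2.205 -1.122
vertex -2.144 -1.947 -1.953
vertex -1.285 -1.551 -1.499
endloop
endfacet
facet normal 0.301 0.379 0.875
outer loop
vertex -1.557 -2.205 -1.122
vertex -1.285 -1.551 -1.499
vertex -2.976 -1.113 -1.107
endloop
endfacet

endsolid


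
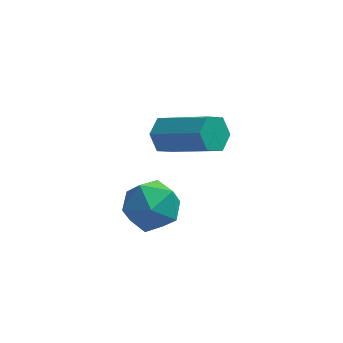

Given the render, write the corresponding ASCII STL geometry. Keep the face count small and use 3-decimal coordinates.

solid 
facet normal -0.737 0.455 -0.500
outer loop
vertex 1.422 -1.386 2.878
vertex 1.189 -1.115 3.468
vertex 1.655 -0.773 3.092
endloop
endfacet
facet normal 0.584 0.060 -0.809
outer loop
vertex 1.422 -1.386 2.878
vertex 1.655 -0.773 3.092
vertex 2.964 -2.335 3.921
endloop
endfacet
facet normal 0.584 0.060 -0.809
outer loop
vertex 2.964 -2.335 3.921
vertex 1.655 -0.773 3.092
vertex 3.197 -1.722 4.135
endloop
endfacet
facet normal 0.738 -0.455 0.499
outer loop
vertex 2.964 -2.335 3.921
vertex 3.197 -1.722 4.135
vertex 2.731 -2.065 4.512
endloop
endfacet
facet normal -0.737 0.455 -0.500
outer loop
vertex 1.655 -0.773 3.092
vertex 1.189 -1.115 3.468
vertex 1.422 -0.502 3.682
endloop
endfacet
facet normal 0.585 0.800 -0.137
outer loop
vertex 1.655 -0.773 3.092
vertex 1.422 -0.502 3.682
vertex 3.197 -1.722 4.135
endloop
endfacet
facet normal 0.585 0.800 -0.136
outer loop
vertex 3.197 -1.722 4.135
vertex 1.422 -0.502 3.682
vertex 2.964 -1.451 4.726
endloop
endfacet
facet normal 0.738 -0.454 0.499
outer loop
vertex 3.197 -1.722 4.135
vertex 2.964 -1.451 4.726
vertex 2.731 -2.065 4.512
endloop
endfacet
facet normal -0.738 0.455 -0.499
outer loop
vertex 1.422 -0.502 3.682
vertex 1.189 -1.115 3.468
vertex 0.956 -0.845 4.059
endloop
endfacet
facet normal -0.000 0.740 0.673
outer loop
vertex 1.422 -0.502 3.682
vertex 0.956 -0.845 4.059
vertex 2.964 -1.451 4.726
endloop
endfacet
facet normal -0.001 0.739 0.674
outer loop
vertex 2.964 -1.451 4.726
vertex 0.956 -0.845 4.059
vertex 2.498 -1.794 5.102
endloop
endfacet
facet normal 0.738 -0.454 0.500
outer loop
vertex 2.964 -1.451 4.726
vertex 2.498 -1.794 5.102
vertex 2.731 -2.065 4.512
endloop
endfacet
facet normal -0.738 0.455 -0.499
outer loop
vertex 0.956 -0.845 4.059
vertex 1.189 -1.115 3.468
vertex 0.723 -1.458 3.845
endloop
endfacet
facet normal -0.584 -0.060 0.809
outer loop
vertex 0.956 -0.845 4.059
vertex 0.723 -1.458 3.845
vertex 2.498 -1.794 5.102
endloop
endfacet
facet normal -0.584 -0.060 0.809
outer loop
vertex 2.498 -1.794 5.102
vertex 0.723 -1.458 3.845
vertex 2.265 -2.407 4.888
endloop
endfacet
facet normal 0.737 -0.455 0.500
outer loop
vertex 2.498 -1.794 5.102
vertex 2.265 -2.407 4.888
vertex 2.731 -2.065 4.512
endloop
endfacet
facet normal -0.738 0.454 -0.499
outer loop
vertex 0.723 -1.458 3.845
vertex 1.189 -1.115 3.468
vertex 0.956 -1.729 3.254
endloop
endfacet
facet normal -0.584 -0.800 0.136
outer loop
vertex 0.723 -1.458 3.845
vertex 0.956 -1.729 3.254
vertex 2.265 -2.407 4.888
endloop
endfacet
facet normal -0.585 -0.800 0.136
outer loop
vertex 2.265 -2.407 4.888
vertex 0.956 -1.729 3.254
vertex 2.498 -2.678 4.298
endloop
endfacet
facet normal 0.737 -0.455 0.500
outer loop
vertex 2.265 -2.407 4.888
vertex 2.498 -2.678 4.298
vertex 2.731 -2.065 4.512
endloop
endfacet
facet normal -0.738 0.454 -0.500
outer loop
vertex 0.956 -1.729 3.254
vertex 1.189 -1.115 3.468
vertex 1.422 -1.386 2.878
endloop
endfacet
facet normal 0.001 -0.739 -0.673
outer loop
vertex 0.956 -1.729 3.254
vertex 1.422 -1.386 2.878
vertex 2.498 -2.678 4.298
endloop
endfacet
facet normal -0.000 -0.740 -0.673
outer loop
vertex 2.498 -2.678 4.298
vertex 1.422 -1.386 2.878
vertex 2.964 -2.335 3.921
endloop
endfacet
facet normal 0.738 -0.455 0.499
outer loop
vertex 2.498 -2.678 4.298
vertex 2.964 -2.335 3.921
vertex 2.731 -2.065 4.512
endloop
endfacet
facet normal -0.410 0.696 0.589
outer loop
vertex -0.014 -1.561 0.918
vertex 0.415 -2.029 1.769
vertex 0.952 -1.274 1.251
endloop
endfacet
facet normal -0.266 0.962 -0.058
outer loop
vertex -0.014 -1.561 0.918
vertex 0.952 -1.274 1.251
vertex 0.761 -1.389 0.213
endloop
endfacet
facet normal -0.618 0.572 -0.540
outer loop
vertex -0.014 -1.561 0.918
vertex 0.761 -1.389 0.213
vertex 0.105 -2.215 0.089
endloop
endfacet
facet normal -0.979 0.064 -0.191
outer loop
vertex -0.014 -1.561 0.918
vertex 0.105 -2.215 0.089
vertex -0.109 -2.611 1.051
endloop
endfacet
facet normal -0.851 0.141 0.506
outer loop
vertex -0.014 -1.561 0.918
vertex -0.109 -2.611 1.051
vertex 0.415 -2.029 1.769
endloop
endfacet
facet normal 0.432 0.884 -0.177
outer loop
vertex 0.761 -1.389 0.213
vertex 0.952 -1.274 1.251
vertex 1.669 -1.749 0.629
endloop
endfacet
facet normal 0.199 0.454 0.868
outer loop
vertex 0.952 -1.274 1.251
vertex 0.415 -2.029 1.769
vertex 1.455 -2.145 1.591
endloop
endfacet
facet normal -0.513 -0.444 0.735
outer loop
vertex 0.415 -2.029 1.769
vertex -0.109 -2.611 1.051
vertex 0.799 -2.971 1.467
endloop
endfacet
facet normal -0.720 -0.570 -0.395
outer loop
vertex -0.109 -2.611 1.051
vertex 0.105 -2.215 0.089
vertex 0.608 -3.086 0.429
endloop
endfacet
facet normal -0.136 0.252 -0.958
outer loop
vertex 0.105 -2.215 0.089
vertex 0.761 -1.389 0.213
vertex 1.145 -2.331 -0.089
endloop
endfacet
facet normal 0.979 -0.064 0.191
outer loop
vertex 1.574 -2.799 0.762
vertex 1.669 -1.749 0.629
vertex 1.455 -2.145 1.591
endloop
endfacet
facet normal 0.618 -0.572 0.540
outer loop
vertex 1.574 -2.799 0.762
vertex 1.455 -2.145 1.591
vertex 0.799 -2.971 1.467
endloop
endfacet
facet normal 0.266 -0.962 0.058
outer loop
vertex 1.574 -2.799 0.762
vertex 0.799 -2.971 1.467
vertex 0.608 -3.086 0.429
endloop
endfacet
facet normal 0.410 -0.696 -0.589
outer loop
vertex 1.574 -2.799 0.762
vertex 0.608 -3.086 0.429
vertex 1.145 -2.331 -0.089
endloop
endfacet
facet normal 0.851 -0.141 -0.506
outer loop
vertex 1.574 -2.799 0.762
vertex 1.145 -2.331 -0.089
vertex 1.669 -1.749 0.629
endloop
endfacet
facet normal 0.720 0.570 0.395
outer loop
vertex 1.455 -2.145 1.591
vertex 1.669 -1.749 0.629
vertex 0.952 -1.274 1.251
endloop
endfacet
facet normal 0.136 -0.252 0.958
outer loop
vertex 0.799 -2.971 1.467
vertex 1.455 -2.145 1.591
vertex 0.415 -2.029 1.769
endloop
endfacet
facet normal -0.432 -0.884 0.177
outer loop
vertex 0.608 -3.086 0.429
vertex 0.799 -2.971 1.467
vertex -0.109 -2.611 1.051
endloop
endfacet
facet normal -0.199 -0.454 -0.868
outer loop
vertex 1.145 -2.331 -0.089
vertex 0.608 -3.086 0.429
vertex 0.105 -2.215 0.089
endloop
endfacet
facet normal 0.513 0.444 -0.735
outer loop
vertex 1.669 -1.749 0.629
vertex 1.145 -2.331 -0.089
vertex 0.761 -1.389 0.213
endloop
endfacet

endsolid


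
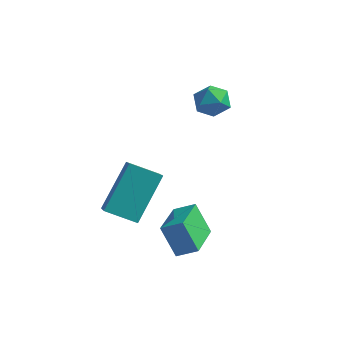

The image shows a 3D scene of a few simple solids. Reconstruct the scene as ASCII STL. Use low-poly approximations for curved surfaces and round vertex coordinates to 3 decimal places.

solid 
facet normal -0.865 -0.314 0.391
outer loop
vertex -1.431 -0.669 -1.43
vertex -2.055 0.154 -2.151
vertex -1.598 -2.185 -3.016
endloop
endfacet
facet normal 0.496 -0.653 0.572
outer loop
vertex -0.465 -1.774 -3.529
vertex -1.431 -0.669 -1.43
vertex -1.598 -2.185 -3.016
endloop
endfacet
facet normal -0.865 -0.314 0.392
outer loop
vertex -1.598 -2.185 -3.016
vertex -2.055 0.154 -2.151
vertex -2.223 -1.362 -3.737
endloop
endfacet
facet normal -0.076 -0.689 -0.721
outer loop
vertex -2.223 -1.362 -3.737
vertex -0.465 -1.774 -3.529
vertex -1.598 -2.185 -3.016
endloop
endfacet
facet normal 0.076 0.689 0.721
outer loop
vertex -1.431 -0.669 -1.43
vertex -0.922 0.565 -2.664
vertex -2.055 0.154 -2.151
endloop
endfacet
facet normal 0.496 -0.653 0.572
outer loop
vertex -0.297 -0.258 -1.943
vertex -1.431 -0.669 -1.43
vertex -0.465 -1.774 -3.529
endloop
endfacet
facet normal 0.076 0.689 0.721
outer loop
vertex -0.297 -0.258 -1.943
vertex -0.922 0.565 -2.664
vertex -1.431 -0.669 -1.43
endloop
endfacet
facet normal -0.496 0.653 -0.572
outer loop
vertex -2.055 0.154 -2.151
vertex -0.922 0.565 -2.664
vertex -2.223 -1.362 -3.737
endloop
endfacet
facet normal -0.076 -0.689 -0.721
outer loop
vertex -1.089 -0.951 -4.25
vertex -0.465 -1.774 -3.529
vertex -2.223 -1.362 -3.737
endloop
endfacet
facet normal -0.496 0.653 -0.572
outer loop
vertex -2.223 -1.362 -3.737
vertex -0.922 0.565 -2.664
vertex -1.089 -0.951 -4.25
endloop
endfacet
facet normal 0.865 0.313 -0.391
outer loop
vertex -1.089 -0.951 -4.25
vertex -0.297 -0.258 -1.943
vertex -0.465 -1.774 -3.529
endloop
endfacet
facet normal 0.865 0.314 -0.391
outer loop
vertex -0.922 0.565 -2.664
vertex -0.297 -0.258 -1.943
vertex -1.089 -0.951 -4.25
endloop
endfacet
facet normal -0.496 0.071 0.866
outer loop
vertex 1.838 -2.7 -1.863
vertex 1.446 -1.064 -2.221
vertex 1.109 -2.961 -2.259
endloop
endfacet
facet normal 0.227 -0.951 0.208
outer loop
vertex 1.774 -3.056 -3.419
vertex 1.838 -2.7 -1.863
vertex 1.109 -2.961 -2.259
endloop
endfacet
facet normal -0.497 0.071 0.865
outer loop
vertex 1.109 -2.961 -2.259
vertex 1.446 -1.064 -2.221
vertex 0.717 -1.325 -2.618
endloop
endfacet
facet normal -0.838 -0.301 -0.456
outer loop
vertex 0.717 -1.325 -2.618
vertex 1.774 -3.056 -3.419
vertex 1.109 -2.961 -2.259
endloop
endfacet
facet normal 0.838 0.300 0.456
outer loop
vertex 1.838 -2.7 -1.863
vertex 2.111 -1.159 -3.381
vertex 1.446 -1.064 -2.221
endloop
endfacet
facet normal 0.227 -0.951 0.208
outer loop
vertex 2.503 -2.795 -3.022
vertex 1.838 -2.7 -1.863
vertex 1.774 -3.056 -3.419
endloop
endfacet
facet normal 0.838 0.301 0.456
outer loop
vertex 2.503 -2.795 -3.022
vertex 2.111 -1.159 -3.381
vertex 1.838 -2.7 -1.863
endloop
endfacet
facet normal -0.227 0.951 -0.208
outer loop
vertex 1.446 -1.064 -2.221
vertex 2.111 -1.159 -3.381
vertex 0.717 -1.325 -2.618
endloop
endfacet
facet normal -0.838 -0.301 -0.456
outer loop
vertex 1.382 -1.42 -3.777
vertex 1.774 -3.056 -3.419
vertex 0.717 -1.325 -2.618
endloop
endfacet
facet normal -0.227 0.951 -0.208
outer loop
vertex 0.717 -1.325 -2.618
vertex 2.111 -1.159 -3.381
vertex 1.382 -1.42 -3.777
endloop
endfacet
facet normal 0.496 -0.070 -0.865
outer loop
vertex 1.382 -1.42 -3.777
vertex 2.503 -2.795 -3.022
vertex 1.774 -3.056 -3.419
endloop
endfacet
facet normal 0.496 -0.071 -0.866
outer loop
vertex 2.111 -1.159 -3.381
vertex 2.503 -2.795 -3.022
vertex 1.382 -1.42 -3.777
endloop
endfacet
facet normal -0.426 0.903 -0.058
outer loop
vertex 0.484 2.856 0.579
vertex -0.183 2.531 0.427
vertex 0.015 2.671 1.144
endloop
endfacet
facet normal 0.121 0.909 0.398
outer loop
vertex 0.484 2.856 0.579
vertex 0.015 2.671 1.144
vertex 0.758 2.543 1.211
endloop
endfacet
facet normal 0.706 0.707 0.044
outer loop
vertex 0.484 2.856 0.579
vertex 0.758 2.543 1.211
vertex 1.02 2.324 0.535
endloop
endfacet
facet normal 0.519 0.575 -0.633
outer loop
vertex 0.484 2.856 0.579
vertex 1.02 2.324 0.535
vertex 0.438 2.316 0.051
endloop
endfacet
facet normal -0.180 0.695 -0.696
outer loop
vertex 0.484 2.856 0.579
vertex 0.438 2.316 0.051
vertex -0.183 2.531 0.427
endloop
endfacet
facet normal -0.009 0.424 0.906
outer loop
vertex 0.758 2.543 1.211
vertex 0.015 2.671 1.144
vertex 0.262 2.024 1.449
endloop
endfacet
facet normal -0.896 0.412 0.167
outer loop
vertex 0.015 2.671 1.144
vertex -0.183 2.531 0.427
vertex -0.32 2.016 0.965
endloop
endfacet
facet normal -0.496 0.078 -0.865
outer loop
vertex -0.183 2.531 0.427
vertex 0.438 2.316 0.051
vertex -0.058 1.797 0.289
endloop
endfacet
facet normal 0.636 -0.117 -0.763
outer loop
vertex 0.438 2.316 0.051
vertex 1.02 2.324 0.535
vertex 0.685 1.669 0.356
endloop
endfacet
facet normal 0.938 0.097 0.332
outer loop
vertex 1.02 2.324 0.535
vertex 0.758 2.543 1.211
vertex 0.883 1.809 1.073
endloop
endfacet
facet normal -0.519 -0.575 0.633
outer loop
vertex 0.216 1.484 0.921
vertex 0.262 2.024 1.449
vertex -0.32 2.016 0.965
endloop
endfacet
facet normal -0.706 -0.707 -0.044
outer loop
vertex 0.216 1.484 0.921
vertex -0.32 2.016 0.965
vertex -0.058 1.797 0.289
endloop
endfacet
facet normal -0.121 -0.909 -0.398
outer loop
vertex 0.216 1.484 0.921
vertex -0.058 1.797 0.289
vertex 0.685 1.669 0.356
endloop
endfacet
facet normal 0.426 -0.903 0.058
outer loop
vertex 0.216 1.484 0.921
vertex 0.685 1.669 0.356
vertex 0.883 1.809 1.073
endloop
endfacet
facet normal 0.180 -0.695 0.696
outer loop
vertex 0.216 1.484 0.921
vertex 0.883 1.809 1.073
vertex 0.262 2.024 1.449
endloop
endfacet
facet normal -0.636 0.117 0.763
outer loop
vertex -0.32 2.016 0.965
vertex 0.262 2.024 1.449
vertex 0.015 2.671 1.144
endloop
endfacet
facet normal -0.938 -0.097 -0.332
outer loop
vertex -0.058 1.797 0.289
vertex -0.32 2.016 0.965
vertex -0.183 2.531 0.427
endloop
endfacet
facet normal 0.009 -0.424 -0.906
outer loop
vertex 0.685 1.669 0.356
vertex -0.058 1.797 0.289
vertex 0.438 2.316 0.051
endloop
endfacet
facet normal 0.896 -0.412 -0.167
outer loop
vertex 0.883 1.809 1.073
vertex 0.685 1.669 0.356
vertex 1.02 2.324 0.535
endloop
endfacet
facet normal 0.496 -0.078 0.865
outer loop
vertex 0.262 2.024 1.449
vertex 0.883 1.809 1.073
vertex 0.758 2.543 1.211
endloop
endfacet

endsolid


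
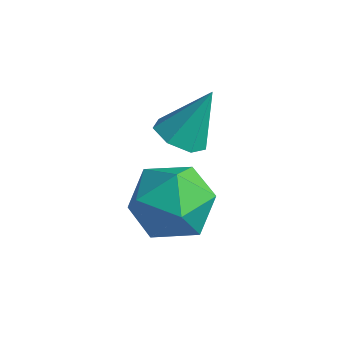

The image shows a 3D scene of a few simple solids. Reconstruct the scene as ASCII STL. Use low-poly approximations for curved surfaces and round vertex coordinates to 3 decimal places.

solid 
facet normal -0.996 0.026 -0.087
outer loop
vertex -1.144 -1.89 2.984
vertex -1.177 -2.961 3.039
vertex -1.24 -2.375 3.935
endloop
endfacet
facet normal -0.753 0.614 0.237
outer loop
vertex -1.144 -1.89 2.984
vertex -1.24 -2.375 3.935
vertex -0.587 -1.532 3.827
endloop
endfacet
facet normal -0.292 0.934 -0.204
outer loop
vertex -1.144 -1.89 2.984
vertex -0.587 -1.532 3.827
vertex -0.12 -1.596 2.864
endloop
endfacet
facet normal -0.250 0.545 -0.800
outer loop
vertex -1.144 -1.89 2.984
vertex -0.12 -1.596 2.864
vertex -0.485 -2.479 2.377
endloop
endfacet
facet normal -0.685 -0.016 -0.728
outer loop
vertex -1.144 -1.89 2.984
vertex -0.485 -2.479 2.377
vertex -1.177 -2.961 3.039
endloop
endfacet
facet normal -0.396 0.412 0.821
outer loop
vertex -0.587 -1.532 3.827
vertex -1.24 -2.375 3.935
vertex -0.275 -2.381 4.403
endloop
endfacet
facet normal -0.789 -0.539 0.297
outer loop
vertex -1.24 -2.375 3.935
vertex -1.177 -2.961 3.039
vertex -0.64 -3.264 3.916
endloop
endfacet
facet normal -0.286 -0.608 -0.741
outer loop
vertex -1.177 -2.961 3.039
vertex -0.485 -2.479 2.377
vertex -0.173 -3.328 2.953
endloop
endfacet
facet normal 0.418 0.300 -0.858
outer loop
vertex -0.485 -2.479 2.377
vertex -0.12 -1.596 2.864
vertex 0.48 -2.485 2.845
endloop
endfacet
facet normal 0.349 0.931 0.108
outer loop
vertex -0.12 -1.596 2.864
vertex -0.587 -1.532 3.827
vertex 0.417 -1.899 3.741
endloop
endfacet
facet normal 0.250 -0.545 0.800
outer loop
vertex 0.384 -2.97 3.796
vertex -0.275 -2.381 4.403
vertex -0.64 -3.264 3.916
endloop
endfacet
facet normal 0.292 -0.934 0.204
outer loop
vertex 0.384 -2.97 3.796
vertex -0.64 -3.264 3.916
vertex -0.173 -3.328 2.953
endloop
endfacet
facet normal 0.753 -0.614 -0.237
outer loop
vertex 0.384 -2.97 3.796
vertex -0.173 -3.328 2.953
vertex 0.48 -2.485 2.845
endloop
endfacet
facet normal 0.996 -0.026 0.087
outer loop
vertex 0.384 -2.97 3.796
vertex 0.48 -2.485 2.845
vertex 0.417 -1.899 3.741
endloop
endfacet
facet normal 0.685 0.016 0.728
outer loop
vertex 0.384 -2.97 3.796
vertex 0.417 -1.899 3.741
vertex -0.275 -2.381 4.403
endloop
endfacet
facet normal -0.418 -0.300 0.858
outer loop
vertex -0.64 -3.264 3.916
vertex -0.275 -2.381 4.403
vertex -1.24 -2.375 3.935
endloop
endfacet
facet normal -0.349 -0.931 -0.108
outer loop
vertex -0.173 -3.328 2.953
vertex -0.64 -3.264 3.916
vertex -1.177 -2.961 3.039
endloop
endfacet
facet normal 0.396 -0.412 -0.821
outer loop
vertex 0.48 -2.485 2.845
vertex -0.173 -3.328 2.953
vertex -0.485 -2.479 2.377
endloop
endfacet
facet normal 0.789 0.539 -0.297
outer loop
vertex 0.417 -1.899 3.741
vertex 0.48 -2.485 2.845
vertex -0.12 -1.596 2.864
endloop
endfacet
facet normal 0.286 0.608 0.741
outer loop
vertex -0.275 -2.381 4.403
vertex 0.417 -1.899 3.741
vertex -0.587 -1.532 3.827
endloop
endfacet
facet normal -0.220 -0.471 -0.854
outer loop
vertex -1.398 -0.152 2.91
vertex -2.001 -0.374 3.188
vertex -1.876 0.215 2.831
endloop
endfacet
facet normal 0.618 0.773 -0.144
outer loop
vertex -1.398 -0.152 2.91
vertex -1.876 0.215 2.831
vertex -1.659 0.354 4.512
endloop
endfacet
facet normal -0.221 -0.471 -0.854
outer loop
vertex -1.876 0.215 2.831
vertex -2.001 -0.374 3.188
vertex -2.448 0.139 3.021
endloop
endfacet
facet normal -0.152 0.986 -0.062
outer loop
vertex -1.876 0.215 2.831
vertex -2.448 0.139 3.021
vertex -1.659 0.354 4.512
endloop
endfacet
facet normal -0.220 -0.470 -0.855
outer loop
vertex -2.448 0.139 3.021
vertex -2.001 -0.374 3.188
vertex -2.683 -0.324 3.336
endloop
endfacet
facet normal -0.746 0.589 0.310
outer loop
vertex -2.448 0.139 3.021
vertex -2.683 -0.324 3.336
vertex -1.659 0.354 4.512
endloop
endfacet
facet normal -0.220 -0.469 -0.855
outer loop
vertex -2.683 -0.324 3.336
vertex -2.001 -0.374 3.188
vertex -2.405 -0.824 3.539
endloop
endfacet
facet normal -0.715 -0.117 0.690
outer loop
vertex -2.683 -0.324 3.336
vertex -2.405 -0.824 3.539
vertex -1.659 0.354 4.512
endloop
endfacet
facet normal -0.220 -0.469 -0.855
outer loop
vertex -2.405 -0.824 3.539
vertex -2.001 -0.374 3.188
vertex -1.823 -0.986 3.478
endloop
endfacet
facet normal -0.084 -0.602 0.794
outer loop
vertex -2.405 -0.824 3.539
vertex -1.823 -0.986 3.478
vertex -1.659 0.354 4.512
endloop
endfacet
facet normal -0.222 -0.469 -0.855
outer loop
vertex -1.823 -0.986 3.478
vertex -2.001 -0.374 3.188
vertex -1.375 -0.686 3.197
endloop
endfacet
facet normal 0.675 -0.501 0.542
outer loop
vertex -1.823 -0.986 3.478
vertex -1.375 -0.686 3.197
vertex -1.659 0.354 4.512
endloop
endfacet
facet normal -0.221 -0.469 -0.855
outer loop
vertex -1.375 -0.686 3.197
vertex -2.001 -0.374 3.188
vertex -1.398 -0.152 2.91
endloop
endfacet
facet normal 0.986 0.110 0.126
outer loop
vertex -1.375 -0.686 3.197
vertex -1.398 -0.152 2.91
vertex -1.659 0.354 4.512
endloop
endfacet

endsolid


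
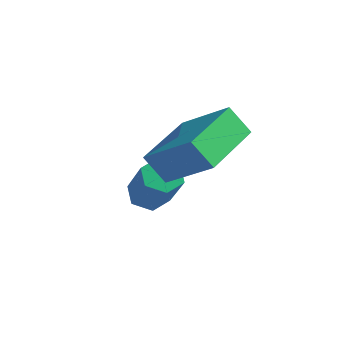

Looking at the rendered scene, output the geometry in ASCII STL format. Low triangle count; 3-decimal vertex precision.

solid 
facet normal -0.822 -0.004 -0.570
outer loop
vertex -2.31 0.223 3.013
vertex -2.53 2.269 3.314
vertex -1.744 0.403 2.196
endloop
endfacet
facet normal 0.105 -0.984 -0.144
outer loop
vertex -0.29 0.411 3.206
vertex -2.31 0.223 3.013
vertex -1.744 0.403 2.196
endloop
endfacet
facet normal -0.821 -0.004 -0.571
outer loop
vertex -1.744 0.403 2.196
vertex -2.53 2.269 3.314
vertex -1.963 2.45 2.497
endloop
endfacet
facet normal 0.561 0.179 -0.809
outer loop
vertex -1.963 2.45 2.497
vertex -0.29 0.411 3.206
vertex -1.744 0.403 2.196
endloop
endfacet
facet normal -0.561 -0.179 0.808
outer loop
vertex -2.31 0.223 3.013
vertex -1.076 2.277 4.324
vertex -2.53 2.269 3.314
endloop
endfacet
facet normal 0.105 -0.984 -0.145
outer loop
vertex -0.857 0.23 4.023
vertex -2.31 0.223 3.013
vertex -0.29 0.411 3.206
endloop
endfacet
facet normal -0.561 -0.179 0.808
outer loop
vertex -0.857 0.23 4.023
vertex -1.076 2.277 4.324
vertex -2.31 0.223 3.013
endloop
endfacet
facet normal -0.106 0.984 0.145
outer loop
vertex -2.53 2.269 3.314
vertex -1.076 2.277 4.324
vertex -1.963 2.45 2.497
endloop
endfacet
facet normal 0.561 0.179 -0.808
outer loop
vertex -0.51 2.457 3.507
vertex -0.29 0.411 3.206
vertex -1.963 2.45 2.497
endloop
endfacet
facet normal -0.105 0.984 0.144
outer loop
vertex -1.963 2.45 2.497
vertex -1.076 2.277 4.324
vertex -0.51 2.457 3.507
endloop
endfacet
facet normal 0.821 0.004 0.571
outer loop
vertex -0.51 2.457 3.507
vertex -0.857 0.23 4.023
vertex -0.29 0.411 3.206
endloop
endfacet
facet normal 0.822 0.004 0.570
outer loop
vertex -1.076 2.277 4.324
vertex -0.857 0.23 4.023
vertex -0.51 2.457 3.507
endloop
endfacet
facet normal -0.532 0.374 -0.760
outer loop
vertex -3.144 1.783 -0.019
vertex -3.5 2.093 0.383
vertex -2.988 2.357 0.154
endloop
endfacet
facet normal 0.808 -0.043 -0.587
outer loop
vertex -3.144 1.783 -0.019
vertex -2.988 2.357 0.154
vertex -2.224 1.137 1.295
endloop
endfacet
facet normal 0.809 -0.042 -0.587
outer loop
vertex -2.224 1.137 1.295
vertex -2.988 2.357 0.154
vertex -2.068 1.711 1.469
endloop
endfacet
facet normal 0.532 -0.375 0.760
outer loop
vertex -2.224 1.137 1.295
vertex -2.068 1.711 1.469
vertex -2.58 1.447 1.697
endloop
endfacet
facet normal -0.532 0.373 -0.760
outer loop
vertex -2.988 2.357 0.154
vertex -3.5 2.093 0.383
vertex -3.344 2.668 0.556
endloop
endfacet
facet normal 0.623 0.781 -0.052
outer loop
vertex -2.988 2.357 0.154
vertex -3.344 2.668 0.556
vertex -2.068 1.711 1.469
endloop
endfacet
facet normal 0.622 0.781 -0.051
outer loop
vertex -2.068 1.711 1.469
vertex -3.344 2.668 0.556
vertex -2.424 2.021 1.87
endloop
endfacet
facet normal 0.531 -0.374 0.760
outer loop
vertex -2.068 1.711 1.469
vertex -2.424 2.021 1.87
vertex -2.58 1.447 1.697
endloop
endfacet
facet normal -0.533 0.373 -0.760
outer loop
vertex -3.344 2.668 0.556
vertex -3.5 2.093 0.383
vertex -3.856 2.403 0.785
endloop
endfacet
facet normal -0.186 0.823 0.536
outer loop
vertex -3.344 2.668 0.556
vertex -3.856 2.403 0.785
vertex -2.424 2.021 1.87
endloop
endfacet
facet normal -0.186 0.824 0.535
outer loop
vertex -2.424 2.021 1.87
vertex -3.856 2.403 0.785
vertex -2.936 1.757 2.099
endloop
endfacet
facet normal 0.532 -0.374 0.760
outer loop
vertex -2.424 2.021 1.87
vertex -2.936 1.757 2.099
vertex -2.58 1.447 1.697
endloop
endfacet
facet normal -0.532 0.375 -0.760
outer loop
vertex -3.856 2.403 0.785
vertex -3.5 2.093 0.383
vertex -4.012 1.829 0.611
endloop
endfacet
facet normal -0.809 0.042 0.587
outer loop
vertex -3.856 2.403 0.785
vertex -4.012 1.829 0.611
vertex -2.936 1.757 2.099
endloop
endfacet
facet normal -0.809 0.043 0.587
outer loop
vertex -2.936 1.757 2.099
vertex -4.012 1.829 0.611
vertex -3.092 1.183 1.926
endloop
endfacet
facet normal 0.532 -0.374 0.760
outer loop
vertex -2.936 1.757 2.099
vertex -3.092 1.183 1.926
vertex -2.58 1.447 1.697
endloop
endfacet
facet normal -0.531 0.374 -0.760
outer loop
vertex -4.012 1.829 0.611
vertex -3.5 2.093 0.383
vertex -3.656 1.519 0.21
endloop
endfacet
facet normal -0.622 -0.781 0.052
outer loop
vertex -4.012 1.829 0.611
vertex -3.656 1.519 0.21
vertex -3.092 1.183 1.926
endloop
endfacet
facet normal -0.623 -0.780 0.052
outer loop
vertex -3.092 1.183 1.926
vertex -3.656 1.519 0.21
vertex -2.736 0.872 1.524
endloop
endfacet
facet normal 0.532 -0.373 0.760
outer loop
vertex -3.092 1.183 1.926
vertex -2.736 0.872 1.524
vertex -2.58 1.447 1.697
endloop
endfacet
facet normal -0.532 0.374 -0.760
outer loop
vertex -3.656 1.519 0.21
vertex -3.5 2.093 0.383
vertex -3.144 1.783 -0.019
endloop
endfacet
facet normal 0.185 -0.824 -0.535
outer loop
vertex -3.656 1.519 0.21
vertex -3.144 1.783 -0.019
vertex -2.736 0.872 1.524
endloop
endfacet
facet normal 0.187 -0.824 -0.536
outer loop
vertex -2.736 0.872 1.524
vertex -3.144 1.783 -0.019
vertex -2.224 1.137 1.295
endloop
endfacet
facet normal 0.533 -0.373 0.760
outer loop
vertex -2.736 0.872 1.524
vertex -2.224 1.137 1.295
vertex -2.58 1.447 1.697
endloop
endfacet

endsolid


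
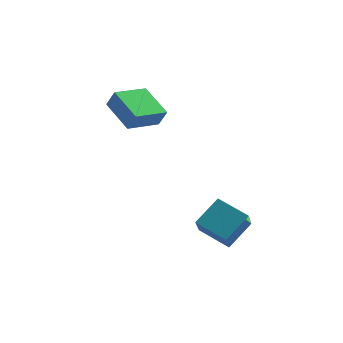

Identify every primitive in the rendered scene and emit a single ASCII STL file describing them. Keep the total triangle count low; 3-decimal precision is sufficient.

solid 
facet normal -0.878 0.327 0.349
outer loop
vertex 3.004 -0.646 0.213
vertex 2.938 0.559 -1.082
vertex 2.183 -1.773 -0.794
endloop
endfacet
facet normal 0.037 -0.681 0.732
outer loop
vertex 3.702 -2.339 -1.398
vertex 3.004 -0.646 0.213
vertex 2.183 -1.773 -0.794
endloop
endfacet
facet normal -0.878 0.327 0.349
outer loop
vertex 2.183 -1.773 -0.794
vertex 2.938 0.559 -1.082
vertex 2.117 -0.568 -2.089
endloop
endfacet
facet normal -0.477 -0.655 -0.586
outer loop
vertex 2.117 -0.568 -2.089
vertex 3.702 -2.339 -1.398
vertex 2.183 -1.773 -0.794
endloop
endfacet
facet normal 0.477 0.655 0.586
outer loop
vertex 3.004 -0.646 0.213
vertex 4.457 -0.007 -1.686
vertex 2.938 0.559 -1.082
endloop
endfacet
facet normal 0.037 -0.681 0.732
outer loop
vertex 4.523 -1.212 -0.391
vertex 3.004 -0.646 0.213
vertex 3.702 -2.339 -1.398
endloop
endfacet
facet normal 0.477 0.655 0.586
outer loop
vertex 4.523 -1.212 -0.391
vertex 4.457 -0.007 -1.686
vertex 3.004 -0.646 0.213
endloop
endfacet
facet normal -0.037 0.681 -0.732
outer loop
vertex 2.938 0.559 -1.082
vertex 4.457 -0.007 -1.686
vertex 2.117 -0.568 -2.089
endloop
endfacet
facet normal -0.477 -0.655 -0.586
outer loop
vertex 3.636 -1.134 -2.693
vertex 3.702 -2.339 -1.398
vertex 2.117 -0.568 -2.089
endloop
endfacet
facet normal -0.037 0.681 -0.732
outer loop
vertex 2.117 -0.568 -2.089
vertex 4.457 -0.007 -1.686
vertex 3.636 -1.134 -2.693
endloop
endfacet
facet normal 0.878 -0.327 -0.349
outer loop
vertex 3.636 -1.134 -2.693
vertex 4.523 -1.212 -0.391
vertex 3.702 -2.339 -1.398
endloop
endfacet
facet normal 0.878 -0.327 -0.349
outer loop
vertex 4.457 -0.007 -1.686
vertex 4.523 -1.212 -0.391
vertex 3.636 -1.134 -2.693
endloop
endfacet
facet normal -0.620 -0.763 0.181
outer loop
vertex -1.55 2.462 3.398
vertex -2.895 3.753 4.229
vertex -1.997 2.602 2.458
endloop
endfacet
facet normal 0.659 -0.632 -0.407
outer loop
vertex -0.805 4.067 2.111
vertex -1.55 2.462 3.398
vertex -1.997 2.602 2.458
endloop
endfacet
facet normal -0.621 -0.763 0.181
outer loop
vertex -1.997 2.602 2.458
vertex -2.895 3.753 4.229
vertex -3.341 3.893 3.289
endloop
endfacet
facet normal -0.425 0.134 -0.895
outer loop
vertex -3.341 3.893 3.289
vertex -0.805 4.067 2.111
vertex -1.997 2.602 2.458
endloop
endfacet
facet normal 0.425 -0.134 0.895
outer loop
vertex -1.55 2.462 3.398
vertex -1.703 5.218 3.882
vertex -2.895 3.753 4.229
endloop
endfacet
facet normal 0.659 -0.632 -0.407
outer loop
vertex -0.359 3.927 3.051
vertex -1.55 2.462 3.398
vertex -0.805 4.067 2.111
endloop
endfacet
facet normal 0.425 -0.134 0.895
outer loop
vertex -0.359 3.927 3.051
vertex -1.703 5.218 3.882
vertex -1.55 2.462 3.398
endloop
endfacet
facet normal -0.659 0.633 0.407
outer loop
vertex -2.895 3.753 4.229
vertex -1.703 5.218 3.882
vertex -3.341 3.893 3.289
endloop
endfacet
facet normal -0.425 0.133 -0.895
outer loop
vertex -2.15 5.358 2.942
vertex -0.805 4.067 2.111
vertex -3.341 3.893 3.289
endloop
endfacet
facet normal -0.659 0.632 0.408
outer loop
vertex -3.341 3.893 3.289
vertex -1.703 5.218 3.882
vertex -2.15 5.358 2.942
endloop
endfacet
facet normal 0.621 0.763 -0.181
outer loop
vertex -2.15 5.358 2.942
vertex -0.359 3.927 3.051
vertex -0.805 4.067 2.111
endloop
endfacet
facet normal 0.621 0.763 -0.181
outer loop
vertex -1.703 5.218 3.882
vertex -0.359 3.927 3.051
vertex -2.15 5.358 2.942
endloop
endfacet

endsolid


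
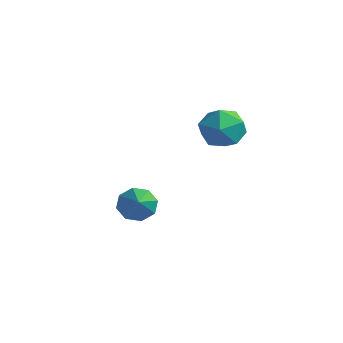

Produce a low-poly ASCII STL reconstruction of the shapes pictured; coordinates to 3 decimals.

solid 
facet normal 0.284 0.414 0.865
outer loop
vertex 1.176 2.774 3.653
vertex 1.237 1.981 4.013
vertex 1.929 2.335 3.616
endloop
endfacet
facet normal 0.490 0.814 0.311
outer loop
vertex 1.176 2.774 3.653
vertex 1.929 2.335 3.616
vertex 1.645 2.773 2.916
endloop
endfacet
facet normal -0.093 0.994 -0.060
outer loop
vertex 1.176 2.774 3.653
vertex 1.645 2.773 2.916
vertex 0.777 2.69 2.881
endloop
endfacet
facet normal -0.659 0.705 0.264
outer loop
vertex 1.176 2.774 3.653
vertex 0.777 2.69 2.881
vertex 0.525 2.201 3.559
endloop
endfacet
facet normal -0.426 0.347 0.836
outer loop
vertex 1.176 2.774 3.653
vertex 0.525 2.201 3.559
vertex 1.237 1.981 4.013
endloop
endfacet
facet normal 0.905 0.412 -0.109
outer loop
vertex 1.645 2.773 2.916
vertex 1.929 2.335 3.616
vertex 1.995 1.979 2.821
endloop
endfacet
facet normal 0.571 -0.235 0.787
outer loop
vertex 1.929 2.335 3.616
vertex 1.237 1.981 4.013
vertex 1.743 1.49 3.499
endloop
endfacet
facet normal -0.578 -0.343 0.740
outer loop
vertex 1.237 1.981 4.013
vertex 0.525 2.201 3.559
vertex 0.875 1.407 3.464
endloop
endfacet
facet normal -0.954 0.236 -0.185
outer loop
vertex 0.525 2.201 3.559
vertex 0.777 2.69 2.881
vertex 0.591 1.845 2.764
endloop
endfacet
facet normal -0.039 0.703 -0.710
outer loop
vertex 0.777 2.69 2.881
vertex 1.645 2.773 2.916
vertex 1.283 2.199 2.367
endloop
endfacet
facet normal 0.659 -0.705 -0.264
outer loop
vertex 1.344 1.406 2.727
vertex 1.995 1.979 2.821
vertex 1.743 1.49 3.499
endloop
endfacet
facet normal 0.093 -0.994 0.060
outer loop
vertex 1.344 1.406 2.727
vertex 1.743 1.49 3.499
vertex 0.875 1.407 3.464
endloop
endfacet
facet normal -0.490 -0.814 -0.311
outer loop
vertex 1.344 1.406 2.727
vertex 0.875 1.407 3.464
vertex 0.591 1.845 2.764
endloop
endfacet
facet normal -0.284 -0.414 -0.865
outer loop
vertex 1.344 1.406 2.727
vertex 0.591 1.845 2.764
vertex 1.283 2.199 2.367
endloop
endfacet
facet normal 0.426 -0.347 -0.836
outer loop
vertex 1.344 1.406 2.727
vertex 1.283 2.199 2.367
vertex 1.995 1.979 2.821
endloop
endfacet
facet normal 0.954 -0.236 0.185
outer loop
vertex 1.743 1.49 3.499
vertex 1.995 1.979 2.821
vertex 1.929 2.335 3.616
endloop
endfacet
facet normal 0.039 -0.703 0.710
outer loop
vertex 0.875 1.407 3.464
vertex 1.743 1.49 3.499
vertex 1.237 1.981 4.013
endloop
endfacet
facet normal -0.905 -0.412 0.109
outer loop
vertex 0.591 1.845 2.764
vertex 0.875 1.407 3.464
vertex 0.525 2.201 3.559
endloop
endfacet
facet normal -0.571 0.235 -0.787
outer loop
vertex 1.283 2.199 2.367
vertex 0.591 1.845 2.764
vertex 0.777 2.69 2.881
endloop
endfacet
facet normal 0.578 0.343 -0.740
outer loop
vertex 1.995 1.979 2.821
vertex 1.283 2.199 2.367
vertex 1.645 2.773 2.916
endloop
endfacet
facet normal -0.638 0.555 -0.534
outer loop
vertex -0.771 1.251 -0.559
vertex -1.158 0.702 -0.668
vertex -1.134 1.187 -0.192
endloop
endfacet
facet normal 0.498 0.624 0.602
outer loop
vertex -0.771 1.251 -0.559
vertex -1.134 1.187 -0.192
vertex 0.158 -0.442 0.428
endloop
endfacet
facet normal -0.639 0.554 -0.533
outer loop
vertex -1.134 1.187 -0.192
vertex -1.158 0.702 -0.668
vertex -1.51 0.839 -0.103
endloop
endfacet
facet normal -0.063 0.311 0.948
outer loop
vertex -1.134 1.187 -0.192
vertex -1.51 0.839 -0.103
vertex 0.158 -0.442 0.428
endloop
endfacet
facet normal -0.638 0.556 -0.532
outer loop
vertex -1.51 0.839 -0.103
vertex -1.158 0.702 -0.668
vertex -1.68 0.411 -0.346
endloop
endfacet
facet normal -0.480 -0.281 0.831
outer loop
vertex -1.51 0.839 -0.103
vertex -1.68 0.411 -0.346
vertex 0.158 -0.442 0.428
endloop
endfacet
facet normal -0.638 0.556 -0.533
outer loop
vertex -1.68 0.411 -0.346
vertex -1.158 0.702 -0.668
vertex -1.544 0.154 -0.777
endloop
endfacet
facet normal -0.506 -0.802 0.318
outer loop
vertex -1.68 0.411 -0.346
vertex -1.544 0.154 -0.777
vertex 0.158 -0.442 0.428
endloop
endfacet
facet normal -0.639 0.556 -0.532
outer loop
vertex -1.544 0.154 -0.777
vertex -1.158 0.702 -0.668
vertex -1.182 0.218 -1.145
endloop
endfacet
facet normal -0.127 -0.949 -0.290
outer loop
vertex -1.544 0.154 -0.777
vertex -1.182 0.218 -1.145
vertex 0.158 -0.442 0.428
endloop
endfacet
facet normal -0.639 0.556 -0.532
outer loop
vertex -1.182 0.218 -1.145
vertex -1.158 0.702 -0.668
vertex -0.805 0.566 -1.234
endloop
endfacet
facet normal 0.436 -0.635 -0.638
outer loop
vertex -1.182 0.218 -1.145
vertex -0.805 0.566 -1.234
vertex 0.158 -0.442 0.428
endloop
endfacet
facet normal -0.639 0.556 -0.532
outer loop
vertex -0.805 0.566 -1.234
vertex -1.158 0.702 -0.668
vertex -0.635 0.994 -0.991
endloop
endfacet
facet normal 0.853 -0.043 -0.520
outer loop
vertex -0.805 0.566 -1.234
vertex -0.635 0.994 -0.991
vertex 0.158 -0.442 0.428
endloop
endfacet
facet normal -0.639 0.556 -0.532
outer loop
vertex -0.635 0.994 -0.991
vertex -1.158 0.702 -0.668
vertex -0.771 1.251 -0.559
endloop
endfacet
facet normal 0.879 0.478 -0.008
outer loop
vertex -0.635 0.994 -0.991
vertex -0.771 1.251 -0.559
vertex 0.158 -0.442 0.428
endloop
endfacet

endsolid
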